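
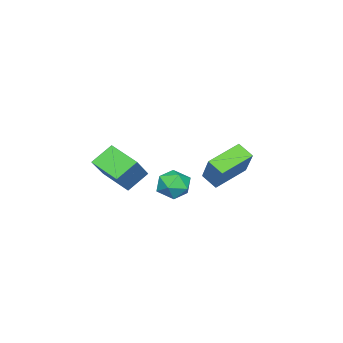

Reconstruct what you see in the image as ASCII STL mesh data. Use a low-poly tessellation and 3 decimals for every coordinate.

solid 
facet normal -0.684 -0.090 -0.724
outer loop
vertex 2.634 0.176 2.055
vertex 3.009 1.751 1.506
vertex 3.567 -0.331 1.237
endloop
endfacet
facet normal -0.219 -0.921 0.321
outer loop
vertex 4.791 -0.171 2.534
vertex 2.634 0.176 2.055
vertex 3.567 -0.331 1.237
endloop
endfacet
facet normal -0.683 -0.089 -0.725
outer loop
vertex 3.567 -0.331 1.237
vertex 3.009 1.751 1.506
vertex 3.942 1.244 0.689
endloop
endfacet
facet normal 0.696 -0.378 -0.610
outer loop
vertex 3.942 1.244 0.689
vertex 4.791 -0.171 2.534
vertex 3.567 -0.331 1.237
endloop
endfacet
facet normal -0.696 0.378 0.610
outer loop
vertex 2.634 0.176 2.055
vertex 4.233 1.911 2.803
vertex 3.009 1.751 1.506
endloop
endfacet
facet normal -0.220 -0.921 0.321
outer loop
vertex 3.858 0.336 3.351
vertex 2.634 0.176 2.055
vertex 4.791 -0.171 2.534
endloop
endfacet
facet normal -0.696 0.378 0.611
outer loop
vertex 3.858 0.336 3.351
vertex 4.233 1.911 2.803
vertex 2.634 0.176 2.055
endloop
endfacet
facet normal 0.220 0.921 -0.321
outer loop
vertex 3.009 1.751 1.506
vertex 4.233 1.911 2.803
vertex 3.942 1.244 0.689
endloop
endfacet
facet normal 0.696 -0.378 -0.610
outer loop
vertex 5.166 1.404 1.985
vertex 4.791 -0.171 2.534
vertex 3.942 1.244 0.689
endloop
endfacet
facet normal 0.219 0.921 -0.321
outer loop
vertex 3.942 1.244 0.689
vertex 4.233 1.911 2.803
vertex 5.166 1.404 1.985
endloop
endfacet
facet normal 0.683 0.090 0.725
outer loop
vertex 5.166 1.404 1.985
vertex 3.858 0.336 3.351
vertex 4.791 -0.171 2.534
endloop
endfacet
facet normal 0.684 0.089 0.724
outer loop
vertex 4.233 1.911 2.803
vertex 3.858 0.336 3.351
vertex 5.166 1.404 1.985
endloop
endfacet
facet normal -0.472 -0.421 -0.774
outer loop
vertex -0.939 2.384 -0.164
vertex -2.626 3.094 0.479
vertex -0.797 3.206 -0.698
endloop
endfacet
facet normal 0.870 -0.366 -0.331
outer loop
vertex 0.166 4.066 0.881
vertex -0.939 2.384 -0.164
vertex -0.797 3.206 -0.698
endloop
endfacet
facet normal -0.472 -0.422 -0.774
outer loop
vertex -0.797 3.206 -0.698
vertex -2.626 3.094 0.479
vertex -2.485 3.915 -0.055
endloop
endfacet
facet normal 0.143 0.830 -0.539
outer loop
vertex -2.485 3.915 -0.055
vertex 0.166 4.066 0.881
vertex -0.797 3.206 -0.698
endloop
endfacet
facet normal -0.144 -0.830 0.539
outer loop
vertex -0.939 2.384 -0.164
vertex -1.663 3.954 2.058
vertex -2.626 3.094 0.479
endloop
endfacet
facet normal 0.870 -0.365 -0.332
outer loop
vertex 0.025 3.245 1.415
vertex -0.939 2.384 -0.164
vertex 0.166 4.066 0.881
endloop
endfacet
facet normal -0.143 -0.830 0.540
outer loop
vertex 0.025 3.245 1.415
vertex -1.663 3.954 2.058
vertex -0.939 2.384 -0.164
endloop
endfacet
facet normal -0.870 0.365 0.332
outer loop
vertex -2.626 3.094 0.479
vertex -1.663 3.954 2.058
vertex -2.485 3.915 -0.055
endloop
endfacet
facet normal 0.143 0.829 -0.540
outer loop
vertex -1.521 4.776 1.524
vertex 0.166 4.066 0.881
vertex -2.485 3.915 -0.055
endloop
endfacet
facet normal -0.870 0.366 0.332
outer loop
vertex -2.485 3.915 -0.055
vertex -1.663 3.954 2.058
vertex -1.521 4.776 1.524
endloop
endfacet
facet normal 0.473 0.422 0.774
outer loop
vertex -1.521 4.776 1.524
vertex 0.025 3.245 1.415
vertex 0.166 4.066 0.881
endloop
endfacet
facet normal 0.472 0.421 0.774
outer loop
vertex -1.663 3.954 2.058
vertex 0.025 3.245 1.415
vertex -1.521 4.776 1.524
endloop
endfacet
facet normal -0.389 0.913 -0.124
outer loop
vertex 2.741 3.678 0.627
vertex 2.53 3.709 1.517
vertex 3.342 4.016 1.228
endloop
endfacet
facet normal 0.140 0.797 -0.588
outer loop
vertex 2.741 3.678 0.627
vertex 3.342 4.016 1.228
vertex 3.628 3.468 0.554
endloop
endfacet
facet normal -0.028 0.221 -0.975
outer loop
vertex 2.741 3.678 0.627
vertex 3.628 3.468 0.554
vertex 2.993 2.822 0.426
endloop
endfacet
facet normal -0.661 -0.019 -0.750
outer loop
vertex 2.741 3.678 0.627
vertex 2.993 2.822 0.426
vertex 2.314 2.971 1.021
endloop
endfacet
facet normal -0.884 0.409 -0.224
outer loop
vertex 2.741 3.678 0.627
vertex 2.314 2.971 1.021
vertex 2.53 3.709 1.517
endloop
endfacet
facet normal 0.731 0.648 -0.216
outer loop
vertex 3.628 3.468 0.554
vertex 3.342 4.016 1.228
vertex 3.966 3.369 1.399
endloop
endfacet
facet normal -0.126 0.836 0.534
outer loop
vertex 3.342 4.016 1.228
vertex 2.53 3.709 1.517
vertex 3.287 3.518 1.994
endloop
endfacet
facet normal -0.927 0.021 0.373
outer loop
vertex 2.53 3.709 1.517
vertex 2.314 2.971 1.021
vertex 2.652 2.872 1.866
endloop
endfacet
facet normal -0.566 -0.672 -0.478
outer loop
vertex 2.314 2.971 1.021
vertex 2.993 2.822 0.426
vertex 2.938 2.324 1.192
endloop
endfacet
facet normal 0.459 -0.284 -0.842
outer loop
vertex 2.993 2.822 0.426
vertex 3.628 3.468 0.554
vertex 3.75 2.631 0.903
endloop
endfacet
facet normal 0.661 0.019 0.750
outer loop
vertex 3.539 2.662 1.793
vertex 3.966 3.369 1.399
vertex 3.287 3.518 1.994
endloop
endfacet
facet normal 0.028 -0.221 0.975
outer loop
vertex 3.539 2.662 1.793
vertex 3.287 3.518 1.994
vertex 2.652 2.872 1.866
endloop
endfacet
facet normal -0.140 -0.797 0.588
outer loop
vertex 3.539 2.662 1.793
vertex 2.652 2.872 1.866
vertex 2.938 2.324 1.192
endloop
endfacet
facet normal 0.389 -0.913 0.124
outer loop
vertex 3.539 2.662 1.793
vertex 2.938 2.324 1.192
vertex 3.75 2.631 0.903
endloop
endfacet
facet normal 0.884 -0.409 0.224
outer loop
vertex 3.539 2.662 1.793
vertex 3.75 2.631 0.903
vertex 3.966 3.369 1.399
endloop
endfacet
facet normal 0.566 0.672 0.478
outer loop
vertex 3.287 3.518 1.994
vertex 3.966 3.369 1.399
vertex 3.342 4.016 1.228
endloop
endfacet
facet normal -0.459 0.284 0.842
outer loop
vertex 2.652 2.872 1.866
vertex 3.287 3.518 1.994
vertex 2.53 3.709 1.517
endloop
endfacet
facet normal -0.731 -0.648 0.216
outer loop
vertex 2.938 2.324 1.192
vertex 2.652 2.872 1.866
vertex 2.314 2.971 1.021
endloop
endfacet
facet normal 0.126 -0.836 -0.534
outer loop
vertex 3.75 2.631 0.903
vertex 2.938 2.324 1.192
vertex 2.993 2.822 0.426
endloop
endfacet
facet normal 0.927 -0.021 -0.373
outer loop
vertex 3.966 3.369 1.399
vertex 3.75 2.631 0.903
vertex 3.628 3.468 0.554
endloop
endfacet

endsolid


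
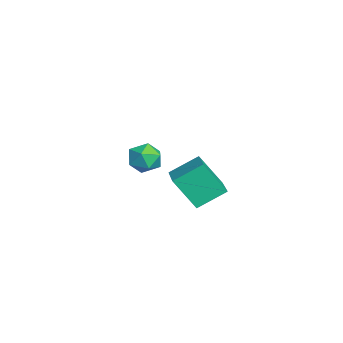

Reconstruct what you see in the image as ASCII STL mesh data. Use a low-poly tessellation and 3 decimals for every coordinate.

solid 
facet normal -0.965 -0.026 -0.260
outer loop
vertex 1.799 2.892 -2.302
vertex 1.559 4.109 -1.532
vertex 2.14 3.82 -3.661
endloop
endfacet
facet normal 0.165 -0.833 -0.528
outer loop
vertex 4.041 3.871 -3.148
vertex 1.799 2.892 -2.302
vertex 2.14 3.82 -3.661
endloop
endfacet
facet normal -0.965 -0.026 -0.260
outer loop
vertex 2.14 3.82 -3.661
vertex 1.559 4.109 -1.532
vertex 1.9 5.036 -2.89
endloop
endfacet
facet normal 0.203 0.553 -0.808
outer loop
vertex 1.9 5.036 -2.89
vertex 4.041 3.871 -3.148
vertex 2.14 3.82 -3.661
endloop
endfacet
facet normal -0.203 -0.552 0.809
outer loop
vertex 1.799 2.892 -2.302
vertex 3.46 4.16 -1.019
vertex 1.559 4.109 -1.532
endloop
endfacet
facet normal 0.165 -0.833 -0.527
outer loop
vertex 3.7 2.944 -1.79
vertex 1.799 2.892 -2.302
vertex 4.041 3.871 -3.148
endloop
endfacet
facet normal -0.203 -0.553 0.808
outer loop
vertex 3.7 2.944 -1.79
vertex 3.46 4.16 -1.019
vertex 1.799 2.892 -2.302
endloop
endfacet
facet normal -0.165 0.833 0.528
outer loop
vertex 1.559 4.109 -1.532
vertex 3.46 4.16 -1.019
vertex 1.9 5.036 -2.89
endloop
endfacet
facet normal 0.203 0.552 -0.809
outer loop
vertex 3.801 5.088 -2.378
vertex 4.041 3.871 -3.148
vertex 1.9 5.036 -2.89
endloop
endfacet
facet normal -0.165 0.833 0.528
outer loop
vertex 1.9 5.036 -2.89
vertex 3.46 4.16 -1.019
vertex 3.801 5.088 -2.378
endloop
endfacet
facet normal 0.965 0.026 0.260
outer loop
vertex 3.801 5.088 -2.378
vertex 3.7 2.944 -1.79
vertex 4.041 3.871 -3.148
endloop
endfacet
facet normal 0.965 0.026 0.260
outer loop
vertex 3.46 4.16 -1.019
vertex 3.7 2.944 -1.79
vertex 3.801 5.088 -2.378
endloop
endfacet
facet normal 0.400 0.316 0.860
outer loop
vertex -1.603 2.71 -3.013
vertex -2.159 2.219 -2.574
vertex -1.395 1.898 -2.811
endloop
endfacet
facet normal 0.888 0.312 0.339
outer loop
vertex -1.603 2.71 -3.013
vertex -1.395 1.898 -2.811
vertex -1.206 2.21 -3.593
endloop
endfacet
facet normal 0.653 0.734 -0.186
outer loop
vertex -1.603 2.71 -3.013
vertex -1.206 2.21 -3.593
vertex -1.854 2.724 -3.838
endloop
endfacet
facet normal 0.021 1.000 0.010
outer loop
vertex -1.603 2.71 -3.013
vertex -1.854 2.724 -3.838
vertex -2.443 2.73 -3.208
endloop
endfacet
facet normal -0.135 0.741 0.658
outer loop
vertex -1.603 2.71 -3.013
vertex -2.443 2.73 -3.208
vertex -2.159 2.219 -2.574
endloop
endfacet
facet normal 0.932 -0.354 0.084
outer loop
vertex -1.206 2.21 -3.593
vertex -1.395 1.898 -2.811
vertex -1.517 1.41 -3.512
endloop
endfacet
facet normal 0.142 -0.346 0.927
outer loop
vertex -1.395 1.898 -2.811
vertex -2.159 2.219 -2.574
vertex -2.106 1.416 -2.882
endloop
endfacet
facet normal -0.723 0.342 0.600
outer loop
vertex -2.159 2.219 -2.574
vertex -2.443 2.73 -3.208
vertex -2.754 1.93 -3.127
endloop
endfacet
facet normal -0.471 0.760 -0.447
outer loop
vertex -2.443 2.73 -3.208
vertex -1.854 2.724 -3.838
vertex -2.565 2.242 -3.909
endloop
endfacet
facet normal 0.552 0.330 -0.766
outer loop
vertex -1.854 2.724 -3.838
vertex -1.206 2.21 -3.593
vertex -1.801 1.921 -4.146
endloop
endfacet
facet normal -0.021 -1.000 -0.010
outer loop
vertex -2.357 1.43 -3.707
vertex -1.517 1.41 -3.512
vertex -2.106 1.416 -2.882
endloop
endfacet
facet normal -0.653 -0.734 0.186
outer loop
vertex -2.357 1.43 -3.707
vertex -2.106 1.416 -2.882
vertex -2.754 1.93 -3.127
endloop
endfacet
facet normal -0.888 -0.312 -0.339
outer loop
vertex -2.357 1.43 -3.707
vertex -2.754 1.93 -3.127
vertex -2.565 2.242 -3.909
endloop
endfacet
facet normal -0.400 -0.316 -0.860
outer loop
vertex -2.357 1.43 -3.707
vertex -2.565 2.242 -3.909
vertex -1.801 1.921 -4.146
endloop
endfacet
facet normal 0.135 -0.741 -0.658
outer loop
vertex -2.357 1.43 -3.707
vertex -1.801 1.921 -4.146
vertex -1.517 1.41 -3.512
endloop
endfacet
facet normal 0.471 -0.760 0.447
outer loop
vertex -2.106 1.416 -2.882
vertex -1.517 1.41 -3.512
vertex -1.395 1.898 -2.811
endloop
endfacet
facet normal -0.552 -0.330 0.766
outer loop
vertex -2.754 1.93 -3.127
vertex -2.106 1.416 -2.882
vertex -2.159 2.219 -2.574
endloop
endfacet
facet normal -0.932 0.354 -0.084
outer loop
vertex -2.565 2.242 -3.909
vertex -2.754 1.93 -3.127
vertex -2.443 2.73 -3.208
endloop
endfacet
facet normal -0.142 0.346 -0.927
outer loop
vertex -1.801 1.921 -4.146
vertex -2.565 2.242 -3.909
vertex -1.854 2.724 -3.838
endloop
endfacet
facet normal 0.723 -0.342 -0.600
outer loop
vertex -1.517 1.41 -3.512
vertex -1.801 1.921 -4.146
vertex -1.206 2.21 -3.593
endloop
endfacet

endsolid


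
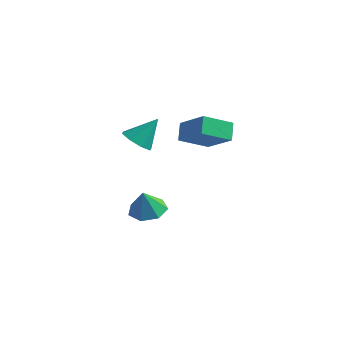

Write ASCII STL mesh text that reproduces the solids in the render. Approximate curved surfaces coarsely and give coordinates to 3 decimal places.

solid 
facet normal -0.381 -0.535 -0.754
outer loop
vertex -1.913 -1.258 0.881
vertex -2.498 -1.729 1.51
vertex -2.573 -0.914 0.97
endloop
endfacet
facet normal 0.422 0.873 -0.244
outer loop
vertex -1.913 -1.258 0.881
vertex -2.573 -0.914 0.97
vertex -1.802 -0.751 2.89
endloop
endfacet
facet normal -0.380 -0.535 -0.754
outer loop
vertex -2.573 -0.914 0.97
vertex -2.498 -1.729 1.51
vertex -3.19 -1.048 1.376
endloop
endfacet
facet normal -0.211 0.977 0.002
outer loop
vertex -2.573 -0.914 0.97
vertex -3.19 -1.048 1.376
vertex -1.802 -0.751 2.89
endloop
endfacet
facet normal -0.380 -0.535 -0.755
outer loop
vertex -3.19 -1.048 1.376
vertex -2.498 -1.729 1.51
vertex -3.402 -1.58 1.86
endloop
endfacet
facet normal -0.620 0.649 0.441
outer loop
vertex -3.19 -1.048 1.376
vertex -3.402 -1.58 1.86
vertex -1.802 -0.751 2.89
endloop
endfacet
facet normal -0.380 -0.535 -0.755
outer loop
vertex -3.402 -1.58 1.86
vertex -2.498 -1.729 1.51
vertex -3.084 -2.2 2.139
endloop
endfacet
facet normal -0.568 0.078 0.820
outer loop
vertex -3.402 -1.58 1.86
vertex -3.084 -2.2 2.139
vertex -1.802 -0.751 2.89
endloop
endfacet
facet normal -0.381 -0.534 -0.755
outer loop
vertex -3.084 -2.2 2.139
vertex -2.498 -1.729 1.51
vertex -2.424 -2.544 2.049
endloop
endfacet
facet normal -0.084 -0.399 0.913
outer loop
vertex -3.084 -2.2 2.139
vertex -2.424 -2.544 2.049
vertex -1.802 -0.751 2.89
endloop
endfacet
facet normal -0.382 -0.534 -0.755
outer loop
vertex -2.424 -2.544 2.049
vertex -2.498 -1.729 1.51
vertex -1.807 -2.411 1.643
endloop
endfacet
facet normal 0.548 -0.503 0.668
outer loop
vertex -2.424 -2.544 2.049
vertex -1.807 -2.411 1.643
vertex -1.802 -0.751 2.89
endloop
endfacet
facet normal -0.381 -0.534 -0.755
outer loop
vertex -1.807 -2.411 1.643
vertex -2.498 -1.729 1.51
vertex -1.595 -1.878 1.159
endloop
endfacet
facet normal 0.958 -0.174 0.228
outer loop
vertex -1.807 -2.411 1.643
vertex -1.595 -1.878 1.159
vertex -1.802 -0.751 2.89
endloop
endfacet
facet normal -0.381 -0.534 -0.755
outer loop
vertex -1.595 -1.878 1.159
vertex -2.498 -1.729 1.51
vertex -1.913 -1.258 0.881
endloop
endfacet
facet normal 0.905 0.397 -0.150
outer loop
vertex -1.595 -1.878 1.159
vertex -1.913 -1.258 0.881
vertex -1.802 -0.751 2.89
endloop
endfacet
facet normal -0.541 -0.705 0.459
outer loop
vertex 0.995 -0.933 4.009
vertex -0.644 -0.477 2.778
vertex 1.359 -1.716 3.234
endloop
endfacet
facet normal 0.781 -0.217 0.586
outer loop
vertex 2.364 -0.403 2.382
vertex 0.995 -0.933 4.009
vertex 1.359 -1.716 3.234
endloop
endfacet
facet normal -0.541 -0.706 0.458
outer loop
vertex 1.359 -1.716 3.234
vertex -0.644 -0.477 2.778
vertex -0.28 -1.259 2.003
endloop
endfacet
facet normal 0.314 -0.674 -0.668
outer loop
vertex -0.28 -1.259 2.003
vertex 2.364 -0.403 2.382
vertex 1.359 -1.716 3.234
endloop
endfacet
facet normal -0.314 0.674 0.668
outer loop
vertex 0.995 -0.933 4.009
vertex 0.361 0.836 1.926
vertex -0.644 -0.477 2.778
endloop
endfacet
facet normal 0.781 -0.217 0.586
outer loop
vertex 2.0 0.379 3.157
vertex 0.995 -0.933 4.009
vertex 2.364 -0.403 2.382
endloop
endfacet
facet normal -0.314 0.674 0.668
outer loop
vertex 2.0 0.379 3.157
vertex 0.361 0.836 1.926
vertex 0.995 -0.933 4.009
endloop
endfacet
facet normal -0.781 0.217 -0.586
outer loop
vertex -0.644 -0.477 2.778
vertex 0.361 0.836 1.926
vertex -0.28 -1.259 2.003
endloop
endfacet
facet normal 0.314 -0.674 -0.668
outer loop
vertex 0.725 0.053 1.151
vertex 2.364 -0.403 2.382
vertex -0.28 -1.259 2.003
endloop
endfacet
facet normal -0.781 0.217 -0.586
outer loop
vertex -0.28 -1.259 2.003
vertex 0.361 0.836 1.926
vertex 0.725 0.053 1.151
endloop
endfacet
facet normal 0.540 0.706 -0.458
outer loop
vertex 0.725 0.053 1.151
vertex 2.0 0.379 3.157
vertex 2.364 -0.403 2.382
endloop
endfacet
facet normal 0.541 0.705 -0.458
outer loop
vertex 0.361 0.836 1.926
vertex 2.0 0.379 3.157
vertex 0.725 0.053 1.151
endloop
endfacet
facet normal 0.049 0.239 -0.970
outer loop
vertex -1.578 -0.138 -4.268
vertex -2.583 -0.557 -4.422
vertex -2.303 0.473 -4.154
endloop
endfacet
facet normal 0.518 0.483 0.706
outer loop
vertex -1.578 -0.138 -4.268
vertex -2.303 0.473 -4.154
vertex -2.657 -0.923 -2.938
endloop
endfacet
facet normal 0.048 0.239 -0.970
outer loop
vertex -2.303 0.473 -4.154
vertex -2.583 -0.557 -4.422
vertex -3.239 0.308 -4.241
endloop
endfacet
facet normal -0.185 0.672 0.717
outer loop
vertex -2.303 0.473 -4.154
vertex -3.239 0.308 -4.241
vertex -2.657 -0.923 -2.938
endloop
endfacet
facet normal 0.048 0.239 -0.970
outer loop
vertex -3.239 0.308 -4.241
vertex -2.583 -0.557 -4.422
vertex -3.681 -0.508 -4.464
endloop
endfacet
facet normal -0.769 0.256 0.586
outer loop
vertex -3.239 0.308 -4.241
vertex -3.681 -0.508 -4.464
vertex -2.657 -0.923 -2.938
endloop
endfacet
facet normal 0.048 0.240 -0.970
outer loop
vertex -3.681 -0.508 -4.464
vertex -2.583 -0.557 -4.422
vertex -3.297 -1.361 -4.656
endloop
endfacet
facet normal -0.793 -0.450 0.410
outer loop
vertex -3.681 -0.508 -4.464
vertex -3.297 -1.361 -4.656
vertex -2.657 -0.923 -2.938
endloop
endfacet
facet normal 0.048 0.239 -0.970
outer loop
vertex -3.297 -1.361 -4.656
vertex -2.583 -0.557 -4.422
vertex -2.375 -1.608 -4.671
endloop
endfacet
facet normal -0.240 -0.916 0.323
outer loop
vertex -3.297 -1.361 -4.656
vertex -2.375 -1.608 -4.671
vertex -2.657 -0.923 -2.938
endloop
endfacet
facet normal 0.048 0.239 -0.970
outer loop
vertex -2.375 -1.608 -4.671
vertex -2.583 -0.557 -4.422
vertex -1.61 -1.063 -4.499
endloop
endfacet
facet normal 0.475 -0.789 0.389
outer loop
vertex -2.375 -1.608 -4.671
vertex -1.61 -1.063 -4.499
vertex -2.657 -0.923 -2.938
endloop
endfacet
facet normal 0.048 0.240 -0.969
outer loop
vertex -1.61 -1.063 -4.499
vertex -2.583 -0.557 -4.422
vertex -1.578 -0.138 -4.268
endloop
endfacet
facet normal 0.812 -0.168 0.559
outer loop
vertex -1.61 -1.063 -4.499
vertex -1.578 -0.138 -4.268
vertex -2.657 -0.923 -2.938
endloop
endfacet

endsolid


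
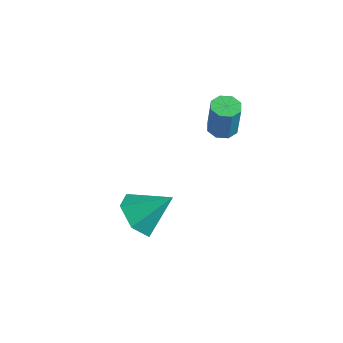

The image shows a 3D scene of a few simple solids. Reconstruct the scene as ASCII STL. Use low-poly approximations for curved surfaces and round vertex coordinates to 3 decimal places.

solid 
facet normal -0.115 0.016 -0.993
outer loop
vertex -2.353 2.146 1.895
vertex -2.893 1.971 1.955
vertex -2.634 2.479 1.933
endloop
endfacet
facet normal 0.757 0.648 -0.079
outer loop
vertex -2.353 2.146 1.895
vertex -2.634 2.479 1.933
vertex -2.188 2.124 3.305
endloop
endfacet
facet normal 0.757 0.649 -0.078
outer loop
vertex -2.188 2.124 3.305
vertex -2.634 2.479 1.933
vertex -2.469 2.456 3.343
endloop
endfacet
facet normal 0.116 -0.016 0.993
outer loop
vertex -2.188 2.124 3.305
vertex -2.469 2.456 3.343
vertex -2.727 1.949 3.365
endloop
endfacet
facet normal -0.116 0.016 -0.993
outer loop
vertex -2.634 2.479 1.933
vertex -2.893 1.971 1.955
vertex -3.065 2.514 1.984
endloop
endfacet
facet normal 0.082 0.997 0.007
outer loop
vertex -2.634 2.479 1.933
vertex -3.065 2.514 1.984
vertex -2.469 2.456 3.343
endloop
endfacet
facet normal 0.082 0.997 0.007
outer loop
vertex -2.469 2.456 3.343
vertex -3.065 2.514 1.984
vertex -2.9 2.491 3.394
endloop
endfacet
facet normal 0.116 -0.016 0.993
outer loop
vertex -2.469 2.456 3.343
vertex -2.9 2.491 3.394
vertex -2.727 1.949 3.365
endloop
endfacet
facet normal -0.116 0.016 -0.993
outer loop
vertex -3.065 2.514 1.984
vertex -2.893 1.971 1.955
vertex -3.396 2.231 2.018
endloop
endfacet
facet normal -0.642 0.762 0.088
outer loop
vertex -3.065 2.514 1.984
vertex -3.396 2.231 2.018
vertex -2.9 2.491 3.394
endloop
endfacet
facet normal -0.642 0.762 0.088
outer loop
vertex -2.9 2.491 3.394
vertex -3.396 2.231 2.018
vertex -3.231 2.208 3.428
endloop
endfacet
facet normal 0.116 -0.016 0.993
outer loop
vertex -2.9 2.491 3.394
vertex -3.231 2.208 3.428
vertex -2.727 1.949 3.365
endloop
endfacet
facet normal -0.116 0.016 -0.993
outer loop
vertex -3.396 2.231 2.018
vertex -2.893 1.971 1.955
vertex -3.432 1.796 2.015
endloop
endfacet
facet normal -0.990 0.081 0.117
outer loop
vertex -3.396 2.231 2.018
vertex -3.432 1.796 2.015
vertex -3.231 2.208 3.428
endloop
endfacet
facet normal -0.990 0.081 0.117
outer loop
vertex -3.231 2.208 3.428
vertex -3.432 1.796 2.015
vertex -3.267 1.774 3.425
endloop
endfacet
facet normal 0.116 -0.016 0.993
outer loop
vertex -3.231 2.208 3.428
vertex -3.267 1.774 3.425
vertex -2.727 1.949 3.365
endloop
endfacet
facet normal -0.116 0.016 -0.993
outer loop
vertex -3.432 1.796 2.015
vertex -2.893 1.971 1.955
vertex -3.151 1.464 1.977
endloop
endfacet
facet normal -0.757 -0.649 0.078
outer loop
vertex -3.432 1.796 2.015
vertex -3.151 1.464 1.977
vertex -3.267 1.774 3.425
endloop
endfacet
facet normal -0.758 -0.648 0.078
outer loop
vertex -3.267 1.774 3.425
vertex -3.151 1.464 1.977
vertex -2.986 1.441 3.387
endloop
endfacet
facet normal 0.115 -0.016 0.993
outer loop
vertex -3.267 1.774 3.425
vertex -2.986 1.441 3.387
vertex -2.727 1.949 3.365
endloop
endfacet
facet normal -0.116 0.016 -0.993
outer loop
vertex -3.151 1.464 1.977
vertex -2.893 1.971 1.955
vertex -2.72 1.429 1.926
endloop
endfacet
facet normal -0.082 -0.997 -0.007
outer loop
vertex -3.151 1.464 1.977
vertex -2.72 1.429 1.926
vertex -2.986 1.441 3.387
endloop
endfacet
facet normal -0.082 -0.997 -0.007
outer loop
vertex -2.986 1.441 3.387
vertex -2.72 1.429 1.926
vertex -2.555 1.406 3.336
endloop
endfacet
facet normal 0.116 -0.016 0.993
outer loop
vertex -2.986 1.441 3.387
vertex -2.555 1.406 3.336
vertex -2.727 1.949 3.365
endloop
endfacet
facet normal -0.116 0.016 -0.993
outer loop
vertex -2.72 1.429 1.926
vertex -2.893 1.971 1.955
vertex -2.389 1.712 1.892
endloop
endfacet
facet normal 0.642 -0.762 -0.088
outer loop
vertex -2.72 1.429 1.926
vertex -2.389 1.712 1.892
vertex -2.555 1.406 3.336
endloop
endfacet
facet normal 0.642 -0.762 -0.088
outer loop
vertex -2.555 1.406 3.336
vertex -2.389 1.712 1.892
vertex -2.224 1.689 3.302
endloop
endfacet
facet normal 0.116 -0.016 0.993
outer loop
vertex -2.555 1.406 3.336
vertex -2.224 1.689 3.302
vertex -2.727 1.949 3.365
endloop
endfacet
facet normal -0.116 0.016 -0.993
outer loop
vertex -2.389 1.712 1.892
vertex -2.893 1.971 1.955
vertex -2.353 2.146 1.895
endloop
endfacet
facet normal 0.990 -0.081 -0.117
outer loop
vertex -2.389 1.712 1.892
vertex -2.353 2.146 1.895
vertex -2.224 1.689 3.302
endloop
endfacet
facet normal 0.990 -0.081 -0.117
outer loop
vertex -2.224 1.689 3.302
vertex -2.353 2.146 1.895
vertex -2.188 2.124 3.305
endloop
endfacet
facet normal 0.116 -0.016 0.993
outer loop
vertex -2.224 1.689 3.302
vertex -2.188 2.124 3.305
vertex -2.727 1.949 3.365
endloop
endfacet
facet normal -0.538 -0.550 -0.639
outer loop
vertex -3.715 -0.657 -2.478
vertex -4.086 -1.166 -1.727
vertex -4.54 -0.356 -2.042
endloop
endfacet
facet normal 0.207 0.943 -0.260
outer loop
vertex -3.715 -0.657 -2.478
vertex -4.54 -0.356 -2.042
vertex -3.214 -0.274 -0.693
endloop
endfacet
facet normal -0.539 -0.550 -0.638
outer loop
vertex -4.54 -0.356 -2.042
vertex -4.086 -1.166 -1.727
vertex -4.91 -0.865 -1.291
endloop
endfacet
facet normal -0.418 0.834 0.360
outer loop
vertex -4.54 -0.356 -2.042
vertex -4.91 -0.865 -1.291
vertex -3.214 -0.274 -0.693
endloop
endfacet
facet normal -0.539 -0.550 -0.639
outer loop
vertex -4.91 -0.865 -1.291
vertex -4.086 -1.166 -1.727
vertex -4.457 -1.675 -0.976
endloop
endfacet
facet normal -0.374 0.147 0.916
outer loop
vertex -4.91 -0.865 -1.291
vertex -4.457 -1.675 -0.976
vertex -3.214 -0.274 -0.693
endloop
endfacet
facet normal -0.538 -0.550 -0.639
outer loop
vertex -4.457 -1.675 -0.976
vertex -4.086 -1.166 -1.727
vertex -3.632 -1.975 -1.412
endloop
endfacet
facet normal 0.293 -0.432 0.853
outer loop
vertex -4.457 -1.675 -0.976
vertex -3.632 -1.975 -1.412
vertex -3.214 -0.274 -0.693
endloop
endfacet
facet normal -0.538 -0.550 -0.639
outer loop
vertex -3.632 -1.975 -1.412
vertex -4.086 -1.166 -1.727
vertex -3.261 -1.466 -2.163
endloop
endfacet
facet normal 0.917 -0.324 0.233
outer loop
vertex -3.632 -1.975 -1.412
vertex -3.261 -1.466 -2.163
vertex -3.214 -0.274 -0.693
endloop
endfacet
facet normal -0.538 -0.550 -0.639
outer loop
vertex -3.261 -1.466 -2.163
vertex -4.086 -1.166 -1.727
vertex -3.715 -0.657 -2.478
endloop
endfacet
facet normal 0.873 0.364 -0.323
outer loop
vertex -3.261 -1.466 -2.163
vertex -3.715 -0.657 -2.478
vertex -3.214 -0.274 -0.693
endloop
endfacet

endsolid


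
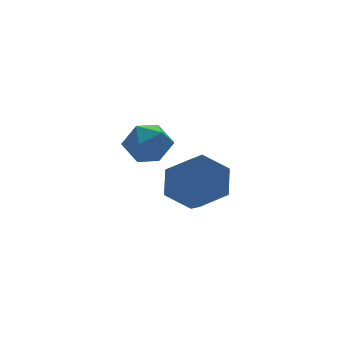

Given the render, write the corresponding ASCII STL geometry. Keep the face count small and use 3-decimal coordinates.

solid 
facet normal 0.264 0.795 -0.546
outer loop
vertex 1.872 -0.229 -1.609
vertex 1.109 -0.154 -1.869
vertex 1.347 0.229 -1.196
endloop
endfacet
facet normal 0.714 0.219 0.665
outer loop
vertex 1.872 -0.229 -1.609
vertex 1.347 0.229 -1.196
vertex 1.475 -1.422 -0.791
endloop
endfacet
facet normal 0.714 0.219 0.665
outer loop
vertex 1.475 -1.422 -0.791
vertex 1.347 0.229 -1.196
vertex 0.95 -0.964 -0.378
endloop
endfacet
facet normal -0.265 -0.795 0.545
outer loop
vertex 1.475 -1.422 -0.791
vertex 0.95 -0.964 -0.378
vertex 0.711 -1.346 -1.051
endloop
endfacet
facet normal 0.265 0.795 -0.546
outer loop
vertex 1.347 0.229 -1.196
vertex 1.109 -0.154 -1.869
vertex 0.584 0.305 -1.456
endloop
endfacet
facet normal -0.204 0.599 0.774
outer loop
vertex 1.347 0.229 -1.196
vertex 0.584 0.305 -1.456
vertex 0.95 -0.964 -0.378
endloop
endfacet
facet normal -0.204 0.599 0.774
outer loop
vertex 0.95 -0.964 -0.378
vertex 0.584 0.305 -1.456
vertex 0.186 -0.888 -0.638
endloop
endfacet
facet normal -0.265 -0.795 0.545
outer loop
vertex 0.95 -0.964 -0.378
vertex 0.186 -0.888 -0.638
vertex 0.711 -1.346 -1.051
endloop
endfacet
facet normal 0.265 0.795 -0.546
outer loop
vertex 0.584 0.305 -1.456
vertex 1.109 -0.154 -1.869
vertex 0.345 -0.078 -2.129
endloop
endfacet
facet normal -0.918 0.381 0.109
outer loop
vertex 0.584 0.305 -1.456
vertex 0.345 -0.078 -2.129
vertex 0.186 -0.888 -0.638
endloop
endfacet
facet normal -0.919 0.380 0.109
outer loop
vertex 0.186 -0.888 -0.638
vertex 0.345 -0.078 -2.129
vertex -0.052 -1.271 -1.311
endloop
endfacet
facet normal -0.264 -0.795 0.546
outer loop
vertex 0.186 -0.888 -0.638
vertex -0.052 -1.271 -1.311
vertex 0.711 -1.346 -1.051
endloop
endfacet
facet normal 0.265 0.795 -0.545
outer loop
vertex 0.345 -0.078 -2.129
vertex 1.109 -0.154 -1.869
vertex 0.87 -0.536 -2.542
endloop
endfacet
facet normal -0.714 -0.219 -0.665
outer loop
vertex 0.345 -0.078 -2.129
vertex 0.87 -0.536 -2.542
vertex -0.052 -1.271 -1.311
endloop
endfacet
facet normal -0.714 -0.219 -0.665
outer loop
vertex -0.052 -1.271 -1.311
vertex 0.87 -0.536 -2.542
vertex 0.473 -1.729 -1.724
endloop
endfacet
facet normal -0.264 -0.795 0.546
outer loop
vertex -0.052 -1.271 -1.311
vertex 0.473 -1.729 -1.724
vertex 0.711 -1.346 -1.051
endloop
endfacet
facet normal 0.265 0.795 -0.545
outer loop
vertex 0.87 -0.536 -2.542
vertex 1.109 -0.154 -1.869
vertex 1.634 -0.612 -2.282
endloop
endfacet
facet normal 0.204 -0.599 -0.774
outer loop
vertex 0.87 -0.536 -2.542
vertex 1.634 -0.612 -2.282
vertex 0.473 -1.729 -1.724
endloop
endfacet
facet normal 0.204 -0.599 -0.774
outer loop
vertex 0.473 -1.729 -1.724
vertex 1.634 -0.612 -2.282
vertex 1.236 -1.805 -1.464
endloop
endfacet
facet normal -0.265 -0.795 0.546
outer loop
vertex 0.473 -1.729 -1.724
vertex 1.236 -1.805 -1.464
vertex 0.711 -1.346 -1.051
endloop
endfacet
facet normal 0.264 0.795 -0.546
outer loop
vertex 1.634 -0.612 -2.282
vertex 1.109 -0.154 -1.869
vertex 1.872 -0.229 -1.609
endloop
endfacet
facet normal 0.918 -0.381 -0.108
outer loop
vertex 1.634 -0.612 -2.282
vertex 1.872 -0.229 -1.609
vertex 1.236 -1.805 -1.464
endloop
endfacet
facet normal 0.918 -0.381 -0.109
outer loop
vertex 1.236 -1.805 -1.464
vertex 1.872 -0.229 -1.609
vertex 1.475 -1.422 -0.791
endloop
endfacet
facet normal -0.265 -0.795 0.546
outer loop
vertex 1.236 -1.805 -1.464
vertex 1.475 -1.422 -0.791
vertex 0.711 -1.346 -1.051
endloop
endfacet
facet normal 0.085 0.696 0.713
outer loop
vertex 0.773 2.485 -1.16
vertex 0.609 1.982 -0.649
vertex 1.31 2.095 -0.843
endloop
endfacet
facet normal 0.515 0.841 0.162
outer loop
vertex 0.773 2.485 -1.16
vertex 1.31 2.095 -0.843
vertex 1.327 2.224 -1.567
endloop
endfacet
facet normal 0.112 0.899 -0.424
outer loop
vertex 0.773 2.485 -1.16
vertex 1.327 2.224 -1.567
vertex 0.637 2.19 -1.821
endloop
endfacet
facet normal -0.567 0.790 -0.236
outer loop
vertex 0.773 2.485 -1.16
vertex 0.637 2.19 -1.821
vertex 0.193 2.041 -1.253
endloop
endfacet
facet normal -0.584 0.665 0.467
outer loop
vertex 0.773 2.485 -1.16
vertex 0.193 2.041 -1.253
vertex 0.609 1.982 -0.649
endloop
endfacet
facet normal 0.955 0.287 0.074
outer loop
vertex 1.327 2.224 -1.567
vertex 1.31 2.095 -0.843
vertex 1.507 1.559 -1.307
endloop
endfacet
facet normal 0.258 0.053 0.965
outer loop
vertex 1.31 2.095 -0.843
vertex 0.609 1.982 -0.649
vertex 1.063 1.41 -0.739
endloop
endfacet
facet normal -0.824 -0.001 0.567
outer loop
vertex 0.609 1.982 -0.649
vertex 0.193 2.041 -1.253
vertex 0.373 1.376 -0.993
endloop
endfacet
facet normal -0.797 0.201 -0.570
outer loop
vertex 0.193 2.041 -1.253
vertex 0.637 2.19 -1.821
vertex 0.39 1.505 -1.717
endloop
endfacet
facet normal 0.303 0.378 -0.875
outer loop
vertex 0.637 2.19 -1.821
vertex 1.327 2.224 -1.567
vertex 1.091 1.618 -1.911
endloop
endfacet
facet normal 0.567 -0.790 0.236
outer loop
vertex 0.927 1.115 -1.4
vertex 1.507 1.559 -1.307
vertex 1.063 1.41 -0.739
endloop
endfacet
facet normal -0.112 -0.899 0.424
outer loop
vertex 0.927 1.115 -1.4
vertex 1.063 1.41 -0.739
vertex 0.373 1.376 -0.993
endloop
endfacet
facet normal -0.515 -0.841 -0.162
outer loop
vertex 0.927 1.115 -1.4
vertex 0.373 1.376 -0.993
vertex 0.39 1.505 -1.717
endloop
endfacet
facet normal -0.085 -0.696 -0.713
outer loop
vertex 0.927 1.115 -1.4
vertex 0.39 1.505 -1.717
vertex 1.091 1.618 -1.911
endloop
endfacet
facet normal 0.584 -0.665 -0.467
outer loop
vertex 0.927 1.115 -1.4
vertex 1.091 1.618 -1.911
vertex 1.507 1.559 -1.307
endloop
endfacet
facet normal 0.797 -0.201 0.570
outer loop
vertex 1.063 1.41 -0.739
vertex 1.507 1.559 -1.307
vertex 1.31 2.095 -0.843
endloop
endfacet
facet normal -0.303 -0.378 0.875
outer loop
vertex 0.373 1.376 -0.993
vertex 1.063 1.41 -0.739
vertex 0.609 1.982 -0.649
endloop
endfacet
facet normal -0.955 -0.287 -0.074
outer loop
vertex 0.39 1.505 -1.717
vertex 0.373 1.376 -0.993
vertex 0.193 2.041 -1.253
endloop
endfacet
facet normal -0.258 -0.053 -0.965
outer loop
vertex 1.091 1.618 -1.911
vertex 0.39 1.505 -1.717
vertex 0.637 2.19 -1.821
endloop
endfacet
facet normal 0.824 0.001 -0.567
outer loop
vertex 1.507 1.559 -1.307
vertex 1.091 1.618 -1.911
vertex 1.327 2.224 -1.567
endloop
endfacet

endsolid


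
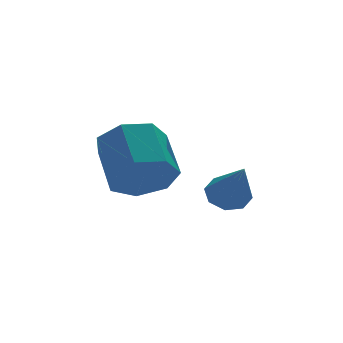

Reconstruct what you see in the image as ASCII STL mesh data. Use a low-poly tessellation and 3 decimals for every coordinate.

solid 
facet normal -0.166 -0.822 -0.545
outer loop
vertex 1.098 -0.366 1.604
vertex 0.435 -0.542 2.072
vertex 0.473 -0.089 1.377
endloop
endfacet
facet normal 0.469 0.420 -0.777
outer loop
vertex 1.098 -0.366 1.604
vertex 0.473 -0.089 1.377
vertex 1.328 0.777 2.361
endloop
endfacet
facet normal 0.469 0.419 -0.777
outer loop
vertex 1.328 0.777 2.361
vertex 0.473 -0.089 1.377
vertex 0.703 1.054 2.133
endloop
endfacet
facet normal 0.166 0.822 0.544
outer loop
vertex 1.328 0.777 2.361
vertex 0.703 1.054 2.133
vertex 0.665 0.602 2.828
endloop
endfacet
facet normal -0.165 -0.822 -0.545
outer loop
vertex 0.473 -0.089 1.377
vertex 0.435 -0.542 2.072
vertex -0.181 -0.153 1.672
endloop
endfacet
facet normal -0.385 0.562 -0.732
outer loop
vertex 0.473 -0.089 1.377
vertex -0.181 -0.153 1.672
vertex 0.703 1.054 2.133
endloop
endfacet
facet normal -0.386 0.562 -0.731
outer loop
vertex 0.703 1.054 2.133
vertex -0.181 -0.153 1.672
vertex 0.05 0.99 2.429
endloop
endfacet
facet normal 0.166 0.823 0.544
outer loop
vertex 0.703 1.054 2.133
vertex 0.05 0.99 2.429
vertex 0.665 0.602 2.828
endloop
endfacet
facet normal -0.166 -0.822 -0.544
outer loop
vertex -0.181 -0.153 1.672
vertex 0.435 -0.542 2.072
vertex -0.371 -0.51 2.269
endloop
endfacet
facet normal -0.950 0.281 -0.134
outer loop
vertex -0.181 -0.153 1.672
vertex -0.371 -0.51 2.269
vertex 0.05 0.99 2.429
endloop
endfacet
facet normal -0.950 0.281 -0.136
outer loop
vertex 0.05 0.99 2.429
vertex -0.371 -0.51 2.269
vertex -0.141 0.633 3.025
endloop
endfacet
facet normal 0.165 0.822 0.545
outer loop
vertex 0.05 0.99 2.429
vertex -0.141 0.633 3.025
vertex 0.665 0.602 2.828
endloop
endfacet
facet normal -0.166 -0.823 -0.544
outer loop
vertex -0.371 -0.51 2.269
vertex 0.435 -0.542 2.072
vertex 0.046 -0.89 2.717
endloop
endfacet
facet normal -0.798 -0.212 0.563
outer loop
vertex -0.371 -0.51 2.269
vertex 0.046 -0.89 2.717
vertex -0.141 0.633 3.025
endloop
endfacet
facet normal -0.798 -0.212 0.563
outer loop
vertex -0.141 0.633 3.025
vertex 0.046 -0.89 2.717
vertex 0.276 0.253 3.473
endloop
endfacet
facet normal 0.165 0.823 0.544
outer loop
vertex -0.141 0.633 3.025
vertex 0.276 0.253 3.473
vertex 0.665 0.602 2.828
endloop
endfacet
facet normal -0.166 -0.823 -0.544
outer loop
vertex 0.046 -0.89 2.717
vertex 0.435 -0.542 2.072
vertex 0.755 -1.008 2.679
endloop
endfacet
facet normal -0.046 -0.545 0.837
outer loop
vertex 0.046 -0.89 2.717
vertex 0.755 -1.008 2.679
vertex 0.276 0.253 3.473
endloop
endfacet
facet normal -0.047 -0.545 0.837
outer loop
vertex 0.276 0.253 3.473
vertex 0.755 -1.008 2.679
vertex 0.985 0.135 3.436
endloop
endfacet
facet normal 0.165 0.822 0.545
outer loop
vertex 0.276 0.253 3.473
vertex 0.985 0.135 3.436
vertex 0.665 0.602 2.828
endloop
endfacet
facet normal -0.166 -0.822 -0.544
outer loop
vertex 0.755 -1.008 2.679
vertex 0.435 -0.542 2.072
vertex 1.224 -0.775 2.184
endloop
endfacet
facet normal 0.741 -0.468 0.482
outer loop
vertex 0.755 -1.008 2.679
vertex 1.224 -0.775 2.184
vertex 0.985 0.135 3.436
endloop
endfacet
facet normal 0.741 -0.468 0.481
outer loop
vertex 0.985 0.135 3.436
vertex 1.224 -0.775 2.184
vertex 1.454 0.369 2.941
endloop
endfacet
facet normal 0.165 0.822 0.545
outer loop
vertex 0.985 0.135 3.436
vertex 1.454 0.369 2.941
vertex 0.665 0.602 2.828
endloop
endfacet
facet normal -0.166 -0.823 -0.544
outer loop
vertex 1.224 -0.775 2.184
vertex 0.435 -0.542 2.072
vertex 1.098 -0.366 1.604
endloop
endfacet
facet normal 0.971 -0.038 -0.238
outer loop
vertex 1.224 -0.775 2.184
vertex 1.098 -0.366 1.604
vertex 1.454 0.369 2.941
endloop
endfacet
facet normal 0.971 -0.038 -0.238
outer loop
vertex 1.454 0.369 2.941
vertex 1.098 -0.366 1.604
vertex 1.328 0.777 2.361
endloop
endfacet
facet normal 0.165 0.823 0.543
outer loop
vertex 1.454 0.369 2.941
vertex 1.328 0.777 2.361
vertex 0.665 0.602 2.828
endloop
endfacet
facet normal 0.113 0.672 -0.732
outer loop
vertex 3.373 0.055 1.185
vertex 2.828 -0.019 1.033
vertex 3.102 0.327 1.393
endloop
endfacet
facet normal 0.698 0.162 0.697
outer loop
vertex 3.373 0.055 1.185
vertex 3.102 0.327 1.393
vertex 2.652 -1.061 2.167
endloop
endfacet
facet normal 0.113 0.672 -0.732
outer loop
vertex 3.102 0.327 1.393
vertex 2.828 -0.019 1.033
vertex 2.672 0.396 1.39
endloop
endfacet
facet normal 0.069 0.469 0.881
outer loop
vertex 3.102 0.327 1.393
vertex 2.672 0.396 1.39
vertex 2.652 -1.061 2.167
endloop
endfacet
facet normal 0.115 0.672 -0.731
outer loop
vertex 2.672 0.396 1.39
vertex 2.828 -0.019 1.033
vertex 2.333 0.222 1.177
endloop
endfacet
facet normal -0.623 0.375 0.686
outer loop
vertex 2.672 0.396 1.39
vertex 2.333 0.222 1.177
vertex 2.652 -1.061 2.167
endloop
endfacet
facet normal 0.114 0.672 -0.732
outer loop
vertex 2.333 0.222 1.177
vertex 2.828 -0.019 1.033
vertex 2.284 -0.093 0.88
endloop
endfacet
facet normal -0.971 -0.065 0.229
outer loop
vertex 2.333 0.222 1.177
vertex 2.284 -0.093 0.88
vertex 2.652 -1.061 2.167
endloop
endfacet
facet normal 0.115 0.671 -0.732
outer loop
vertex 2.284 -0.093 0.88
vertex 2.828 -0.019 1.033
vertex 2.554 -0.366 0.672
endloop
endfacet
facet normal -0.773 -0.593 -0.225
outer loop
vertex 2.284 -0.093 0.88
vertex 2.554 -0.366 0.672
vertex 2.652 -1.061 2.167
endloop
endfacet
facet normal 0.114 0.671 -0.732
outer loop
vertex 2.554 -0.366 0.672
vertex 2.828 -0.019 1.033
vertex 2.985 -0.435 0.676
endloop
endfacet
facet normal -0.140 -0.901 -0.410
outer loop
vertex 2.554 -0.366 0.672
vertex 2.985 -0.435 0.676
vertex 2.652 -1.061 2.167
endloop
endfacet
facet normal 0.113 0.671 -0.732
outer loop
vertex 2.985 -0.435 0.676
vertex 2.828 -0.019 1.033
vertex 3.324 -0.261 0.888
endloop
endfacet
facet normal 0.549 -0.807 -0.216
outer loop
vertex 2.985 -0.435 0.676
vertex 3.324 -0.261 0.888
vertex 2.652 -1.061 2.167
endloop
endfacet
facet normal 0.113 0.671 -0.733
outer loop
vertex 3.324 -0.261 0.888
vertex 2.828 -0.019 1.033
vertex 3.373 0.055 1.185
endloop
endfacet
facet normal 0.898 -0.367 0.242
outer loop
vertex 3.324 -0.261 0.888
vertex 3.373 0.055 1.185
vertex 2.652 -1.061 2.167
endloop
endfacet

endsolid


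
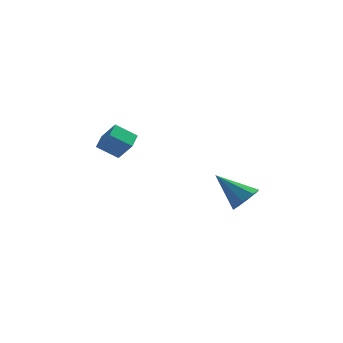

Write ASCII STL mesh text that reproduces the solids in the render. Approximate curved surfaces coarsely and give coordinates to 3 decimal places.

solid 
facet normal -0.822 -0.057 0.566
outer loop
vertex -1.944 2.031 0.175
vertex -1.776 2.988 0.516
vertex -2.669 2.516 -0.829
endloop
endfacet
facet normal -0.163 -0.929 -0.331
outer loop
vertex -1.584 2.592 -1.576
vertex -1.944 2.031 0.175
vertex -2.669 2.516 -0.829
endloop
endfacet
facet normal -0.822 -0.058 0.566
outer loop
vertex -2.669 2.516 -0.829
vertex -1.776 2.988 0.516
vertex -2.501 3.473 -0.487
endloop
endfacet
facet normal -0.545 0.365 -0.755
outer loop
vertex -2.501 3.473 -0.487
vertex -1.584 2.592 -1.576
vertex -2.669 2.516 -0.829
endloop
endfacet
facet normal 0.545 -0.365 0.755
outer loop
vertex -1.944 2.031 0.175
vertex -0.691 3.064 -0.231
vertex -1.776 2.988 0.516
endloop
endfacet
facet normal -0.163 -0.929 -0.331
outer loop
vertex -0.859 2.107 -0.573
vertex -1.944 2.031 0.175
vertex -1.584 2.592 -1.576
endloop
endfacet
facet normal 0.546 -0.365 0.754
outer loop
vertex -0.859 2.107 -0.573
vertex -0.691 3.064 -0.231
vertex -1.944 2.031 0.175
endloop
endfacet
facet normal 0.163 0.929 0.331
outer loop
vertex -1.776 2.988 0.516
vertex -0.691 3.064 -0.231
vertex -2.501 3.473 -0.487
endloop
endfacet
facet normal -0.546 0.365 -0.754
outer loop
vertex -1.416 3.549 -1.235
vertex -1.584 2.592 -1.576
vertex -2.501 3.473 -0.487
endloop
endfacet
facet normal 0.163 0.929 0.331
outer loop
vertex -2.501 3.473 -0.487
vertex -0.691 3.064 -0.231
vertex -1.416 3.549 -1.235
endloop
endfacet
facet normal 0.822 0.058 -0.566
outer loop
vertex -1.416 3.549 -1.235
vertex -0.859 2.107 -0.573
vertex -1.584 2.592 -1.576
endloop
endfacet
facet normal 0.822 0.058 -0.566
outer loop
vertex -0.691 3.064 -0.231
vertex -0.859 2.107 -0.573
vertex -1.416 3.549 -1.235
endloop
endfacet
facet normal 0.714 -0.301 -0.632
outer loop
vertex 5.247 -0.028 -2.554
vertex 4.736 -0.68 -2.821
vertex 4.863 0.144 -3.07
endloop
endfacet
facet normal 0.110 0.965 0.240
outer loop
vertex 5.247 -0.028 -2.554
vertex 4.863 0.144 -3.07
vertex 3.264 -0.06 -1.519
endloop
endfacet
facet normal 0.715 -0.301 -0.632
outer loop
vertex 4.863 0.144 -3.07
vertex 4.736 -0.68 -2.821
vertex 4.405 -0.167 -3.44
endloop
endfacet
facet normal -0.379 0.884 -0.274
outer loop
vertex 4.863 0.144 -3.07
vertex 4.405 -0.167 -3.44
vertex 3.264 -0.06 -1.519
endloop
endfacet
facet normal 0.714 -0.302 -0.632
outer loop
vertex 4.405 -0.167 -3.44
vertex 4.736 -0.68 -2.821
vertex 4.14 -0.778 -3.447
endloop
endfacet
facet normal -0.796 0.351 -0.493
outer loop
vertex 4.405 -0.167 -3.44
vertex 4.14 -0.778 -3.447
vertex 3.264 -0.06 -1.519
endloop
endfacet
facet normal 0.714 -0.300 -0.633
outer loop
vertex 4.14 -0.778 -3.447
vertex 4.736 -0.68 -2.821
vertex 4.225 -1.332 -3.088
endloop
endfacet
facet normal -0.901 -0.325 -0.288
outer loop
vertex 4.14 -0.778 -3.447
vertex 4.225 -1.332 -3.088
vertex 3.264 -0.06 -1.519
endloop
endfacet
facet normal 0.714 -0.301 -0.632
outer loop
vertex 4.225 -1.332 -3.088
vertex 4.736 -0.68 -2.821
vertex 4.609 -1.504 -2.572
endloop
endfacet
facet normal -0.629 -0.746 0.219
outer loop
vertex 4.225 -1.332 -3.088
vertex 4.609 -1.504 -2.572
vertex 3.264 -0.06 -1.519
endloop
endfacet
facet normal 0.715 -0.301 -0.631
outer loop
vertex 4.609 -1.504 -2.572
vertex 4.736 -0.68 -2.821
vertex 5.067 -1.194 -2.201
endloop
endfacet
facet normal -0.142 -0.666 0.732
outer loop
vertex 4.609 -1.504 -2.572
vertex 5.067 -1.194 -2.201
vertex 3.264 -0.06 -1.519
endloop
endfacet
facet normal 0.715 -0.301 -0.631
outer loop
vertex 5.067 -1.194 -2.201
vertex 4.736 -0.68 -2.821
vertex 5.331 -0.582 -2.194
endloop
endfacet
facet normal 0.278 -0.131 0.952
outer loop
vertex 5.067 -1.194 -2.201
vertex 5.331 -0.582 -2.194
vertex 3.264 -0.06 -1.519
endloop
endfacet
facet normal 0.715 -0.302 -0.631
outer loop
vertex 5.331 -0.582 -2.194
vertex 4.736 -0.68 -2.821
vertex 5.247 -0.028 -2.554
endloop
endfacet
facet normal 0.381 0.544 0.748
outer loop
vertex 5.331 -0.582 -2.194
vertex 5.247 -0.028 -2.554
vertex 3.264 -0.06 -1.519
endloop
endfacet

endsolid


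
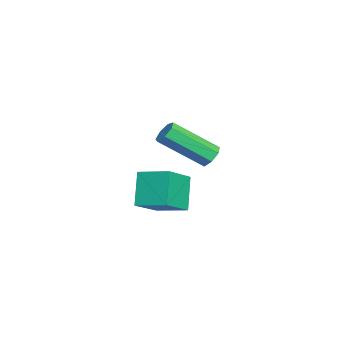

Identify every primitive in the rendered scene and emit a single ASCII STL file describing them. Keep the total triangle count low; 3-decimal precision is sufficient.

solid 
facet normal -0.570 0.057 0.819
outer loop
vertex -2.949 -1.146 -2.731
vertex -2.394 0.035 -2.427
vertex -4.133 -0.363 -3.61
endloop
endfacet
facet normal -0.415 -0.881 -0.226
outer loop
vertex -3.226 -0.455 -4.913
vertex -2.949 -1.146 -2.731
vertex -4.133 -0.363 -3.61
endloop
endfacet
facet normal -0.571 0.058 0.819
outer loop
vertex -4.133 -0.363 -3.61
vertex -2.394 0.035 -2.427
vertex -3.578 0.818 -3.307
endloop
endfacet
facet normal -0.709 0.468 -0.527
outer loop
vertex -3.578 0.818 -3.307
vertex -3.226 -0.455 -4.913
vertex -4.133 -0.363 -3.61
endloop
endfacet
facet normal 0.709 -0.469 0.527
outer loop
vertex -2.949 -1.146 -2.731
vertex -1.487 -0.057 -3.73
vertex -2.394 0.035 -2.427
endloop
endfacet
facet normal -0.415 -0.881 -0.226
outer loop
vertex -2.042 -1.238 -4.033
vertex -2.949 -1.146 -2.731
vertex -3.226 -0.455 -4.913
endloop
endfacet
facet normal 0.709 -0.468 0.527
outer loop
vertex -2.042 -1.238 -4.033
vertex -1.487 -0.057 -3.73
vertex -2.949 -1.146 -2.731
endloop
endfacet
facet normal 0.415 0.881 0.226
outer loop
vertex -2.394 0.035 -2.427
vertex -1.487 -0.057 -3.73
vertex -3.578 0.818 -3.307
endloop
endfacet
facet normal -0.709 0.469 -0.527
outer loop
vertex -2.671 0.726 -4.609
vertex -3.226 -0.455 -4.913
vertex -3.578 0.818 -3.307
endloop
endfacet
facet normal 0.415 0.881 0.227
outer loop
vertex -3.578 0.818 -3.307
vertex -1.487 -0.057 -3.73
vertex -2.671 0.726 -4.609
endloop
endfacet
facet normal 0.571 -0.057 -0.819
outer loop
vertex -2.671 0.726 -4.609
vertex -2.042 -1.238 -4.033
vertex -3.226 -0.455 -4.913
endloop
endfacet
facet normal 0.570 -0.058 -0.819
outer loop
vertex -1.487 -0.057 -3.73
vertex -2.042 -1.238 -4.033
vertex -2.671 0.726 -4.609
endloop
endfacet
facet normal -0.016 0.797 -0.603
outer loop
vertex 0.634 1.521 -0.465
vertex 0.115 1.503 -0.475
vertex 0.424 1.759 -0.145
endloop
endfacet
facet normal 0.885 0.292 0.363
outer loop
vertex 0.634 1.521 -0.465
vertex 0.424 1.759 -0.145
vertex 0.665 -0.106 0.766
endloop
endfacet
facet normal 0.884 0.292 0.365
outer loop
vertex 0.665 -0.106 0.766
vertex 0.424 1.759 -0.145
vertex 0.454 0.133 1.086
endloop
endfacet
facet normal 0.013 -0.797 0.604
outer loop
vertex 0.665 -0.106 0.766
vertex 0.454 0.133 1.086
vertex 0.145 -0.123 0.755
endloop
endfacet
facet normal -0.014 0.796 -0.605
outer loop
vertex 0.424 1.759 -0.145
vertex 0.115 1.503 -0.475
vertex -0.019 1.805 -0.074
endloop
endfacet
facet normal 0.187 0.595 0.782
outer loop
vertex 0.424 1.759 -0.145
vertex -0.019 1.805 -0.074
vertex 0.454 0.133 1.086
endloop
endfacet
facet normal 0.186 0.595 0.782
outer loop
vertex 0.454 0.133 1.086
vertex -0.019 1.805 -0.074
vertex 0.011 0.178 1.157
endloop
endfacet
facet normal 0.016 -0.798 0.603
outer loop
vertex 0.454 0.133 1.086
vertex 0.011 0.178 1.157
vertex 0.145 -0.123 0.755
endloop
endfacet
facet normal -0.015 0.796 -0.605
outer loop
vertex -0.019 1.805 -0.074
vertex 0.115 1.503 -0.475
vertex -0.362 1.623 -0.305
endloop
endfacet
facet normal -0.651 0.450 0.611
outer loop
vertex -0.019 1.805 -0.074
vertex -0.362 1.623 -0.305
vertex 0.011 0.178 1.157
endloop
endfacet
facet normal -0.651 0.450 0.611
outer loop
vertex 0.011 0.178 1.157
vertex -0.362 1.623 -0.305
vertex -0.331 -0.003 0.926
endloop
endfacet
facet normal 0.015 -0.798 0.603
outer loop
vertex 0.011 0.178 1.157
vertex -0.331 -0.003 0.926
vertex 0.145 -0.123 0.755
endloop
endfacet
facet normal -0.014 0.797 -0.603
outer loop
vertex -0.362 1.623 -0.305
vertex 0.115 1.503 -0.475
vertex -0.345 1.351 -0.665
endloop
endfacet
facet normal -0.999 -0.035 -0.021
outer loop
vertex -0.362 1.623 -0.305
vertex -0.345 1.351 -0.665
vertex -0.331 -0.003 0.926
endloop
endfacet
facet normal -0.999 -0.033 -0.019
outer loop
vertex -0.331 -0.003 0.926
vertex -0.345 1.351 -0.665
vertex -0.315 -0.275 0.566
endloop
endfacet
facet normal 0.016 -0.797 0.603
outer loop
vertex -0.331 -0.003 0.926
vertex -0.315 -0.275 0.566
vertex 0.145 -0.123 0.755
endloop
endfacet
facet normal -0.015 0.798 -0.602
outer loop
vertex -0.345 1.351 -0.665
vertex 0.115 1.503 -0.475
vertex 0.018 1.194 -0.882
endloop
endfacet
facet normal -0.594 -0.493 -0.636
outer loop
vertex -0.345 1.351 -0.665
vertex 0.018 1.194 -0.882
vertex -0.315 -0.275 0.566
endloop
endfacet
facet normal -0.594 -0.492 -0.636
outer loop
vertex -0.315 -0.275 0.566
vertex 0.018 1.194 -0.882
vertex 0.048 -0.433 0.349
endloop
endfacet
facet normal 0.015 -0.796 0.605
outer loop
vertex -0.315 -0.275 0.566
vertex 0.048 -0.433 0.349
vertex 0.145 -0.123 0.755
endloop
endfacet
facet normal -0.014 0.798 -0.602
outer loop
vertex 0.018 1.194 -0.882
vertex 0.115 1.503 -0.475
vertex 0.453 1.269 -0.793
endloop
endfacet
facet normal 0.258 -0.580 -0.773
outer loop
vertex 0.018 1.194 -0.882
vertex 0.453 1.269 -0.793
vertex 0.048 -0.433 0.349
endloop
endfacet
facet normal 0.259 -0.580 -0.772
outer loop
vertex 0.048 -0.433 0.349
vertex 0.453 1.269 -0.793
vertex 0.484 -0.357 0.438
endloop
endfacet
facet normal 0.015 -0.796 0.604
outer loop
vertex 0.048 -0.433 0.349
vertex 0.484 -0.357 0.438
vertex 0.145 -0.123 0.755
endloop
endfacet
facet normal -0.016 0.797 -0.604
outer loop
vertex 0.453 1.269 -0.793
vertex 0.115 1.503 -0.475
vertex 0.634 1.521 -0.465
endloop
endfacet
facet normal 0.916 -0.231 -0.328
outer loop
vertex 0.453 1.269 -0.793
vertex 0.634 1.521 -0.465
vertex 0.484 -0.357 0.438
endloop
endfacet
facet normal 0.916 -0.231 -0.329
outer loop
vertex 0.484 -0.357 0.438
vertex 0.634 1.521 -0.465
vertex 0.665 -0.106 0.766
endloop
endfacet
facet normal 0.013 -0.798 0.603
outer loop
vertex 0.484 -0.357 0.438
vertex 0.665 -0.106 0.766
vertex 0.145 -0.123 0.755
endloop
endfacet

endsolid


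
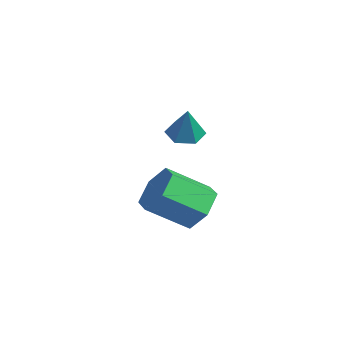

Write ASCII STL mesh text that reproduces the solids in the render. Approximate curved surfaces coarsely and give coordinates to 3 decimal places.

solid 
facet normal -0.444 0.111 -0.889
outer loop
vertex -2.487 -1.593 -1.187
vertex -3.207 -1.741 -0.846
vertex -2.929 -0.982 -0.89
endloop
endfacet
facet normal 0.829 0.549 0.104
outer loop
vertex -2.487 -1.593 -1.187
vertex -2.929 -0.982 -0.89
vertex -2.493 -1.919 0.586
endloop
endfacet
facet normal -0.443 0.111 -0.890
outer loop
vertex -2.929 -0.982 -0.89
vertex -3.207 -1.741 -0.846
vertex -3.649 -1.13 -0.55
endloop
endfacet
facet normal 0.070 0.851 0.520
outer loop
vertex -2.929 -0.982 -0.89
vertex -3.649 -1.13 -0.55
vertex -2.493 -1.919 0.586
endloop
endfacet
facet normal -0.444 0.110 -0.889
outer loop
vertex -3.649 -1.13 -0.55
vertex -3.207 -1.741 -0.846
vertex -3.927 -1.889 -0.505
endloop
endfacet
facet normal -0.581 0.259 0.771
outer loop
vertex -3.649 -1.13 -0.55
vertex -3.927 -1.889 -0.505
vertex -2.493 -1.919 0.586
endloop
endfacet
facet normal -0.444 0.110 -0.889
outer loop
vertex -3.927 -1.889 -0.505
vertex -3.207 -1.741 -0.846
vertex -3.485 -2.5 -0.801
endloop
endfacet
facet normal -0.475 -0.637 0.607
outer loop
vertex -3.927 -1.889 -0.505
vertex -3.485 -2.5 -0.801
vertex -2.493 -1.919 0.586
endloop
endfacet
facet normal -0.444 0.110 -0.889
outer loop
vertex -3.485 -2.5 -0.801
vertex -3.207 -1.741 -0.846
vertex -2.766 -2.352 -1.142
endloop
endfacet
facet normal 0.284 -0.940 0.191
outer loop
vertex -3.485 -2.5 -0.801
vertex -2.766 -2.352 -1.142
vertex -2.493 -1.919 0.586
endloop
endfacet
facet normal -0.444 0.110 -0.889
outer loop
vertex -2.766 -2.352 -1.142
vertex -3.207 -1.741 -0.846
vertex -2.487 -1.593 -1.187
endloop
endfacet
facet normal 0.936 -0.348 -0.061
outer loop
vertex -2.766 -2.352 -1.142
vertex -2.487 -1.593 -1.187
vertex -2.493 -1.919 0.586
endloop
endfacet
facet normal 0.172 0.813 -0.556
outer loop
vertex 1.798 -3.51 -3.53
vertex 1.239 -2.898 -2.807
vertex 2.322 -3.043 -2.684
endloop
endfacet
facet normal 0.862 -0.397 -0.315
outer loop
vertex 1.798 -3.51 -3.53
vertex 2.322 -3.043 -2.684
vertex 1.46 -5.113 -2.437
endloop
endfacet
facet normal 0.862 -0.397 -0.316
outer loop
vertex 1.46 -5.113 -2.437
vertex 2.322 -3.043 -2.684
vertex 1.985 -4.646 -1.59
endloop
endfacet
facet normal -0.171 -0.814 0.555
outer loop
vertex 1.46 -5.113 -2.437
vertex 1.985 -4.646 -1.59
vertex 0.901 -4.502 -1.713
endloop
endfacet
facet normal 0.172 0.814 -0.555
outer loop
vertex 2.322 -3.043 -2.684
vertex 1.239 -2.898 -2.807
vertex 1.763 -2.431 -1.96
endloop
endfacet
facet normal 0.844 0.170 0.508
outer loop
vertex 2.322 -3.043 -2.684
vertex 1.763 -2.431 -1.96
vertex 1.985 -4.646 -1.59
endloop
endfacet
facet normal 0.844 0.170 0.509
outer loop
vertex 1.985 -4.646 -1.59
vertex 1.763 -2.431 -1.96
vertex 1.426 -4.035 -0.867
endloop
endfacet
facet normal -0.171 -0.814 0.555
outer loop
vertex 1.985 -4.646 -1.59
vertex 1.426 -4.035 -0.867
vertex 0.901 -4.502 -1.713
endloop
endfacet
facet normal 0.171 0.814 -0.555
outer loop
vertex 1.763 -2.431 -1.96
vertex 1.239 -2.898 -2.807
vertex 0.68 -2.287 -2.083
endloop
endfacet
facet normal -0.018 0.566 0.824
outer loop
vertex 1.763 -2.431 -1.96
vertex 0.68 -2.287 -2.083
vertex 1.426 -4.035 -0.867
endloop
endfacet
facet normal -0.018 0.566 0.824
outer loop
vertex 1.426 -4.035 -0.867
vertex 0.68 -2.287 -2.083
vertex 0.342 -3.89 -0.99
endloop
endfacet
facet normal -0.172 -0.813 0.556
outer loop
vertex 1.426 -4.035 -0.867
vertex 0.342 -3.89 -0.99
vertex 0.901 -4.502 -1.713
endloop
endfacet
facet normal 0.171 0.814 -0.555
outer loop
vertex 0.68 -2.287 -2.083
vertex 1.239 -2.898 -2.807
vertex 0.155 -2.754 -2.93
endloop
endfacet
facet normal -0.862 0.397 0.315
outer loop
vertex 0.68 -2.287 -2.083
vertex 0.155 -2.754 -2.93
vertex 0.342 -3.89 -0.99
endloop
endfacet
facet normal -0.862 0.396 0.315
outer loop
vertex 0.342 -3.89 -0.99
vertex 0.155 -2.754 -2.93
vertex -0.182 -4.357 -1.836
endloop
endfacet
facet normal -0.172 -0.813 0.556
outer loop
vertex 0.342 -3.89 -0.99
vertex -0.182 -4.357 -1.836
vertex 0.901 -4.502 -1.713
endloop
endfacet
facet normal 0.171 0.814 -0.555
outer loop
vertex 0.155 -2.754 -2.93
vertex 1.239 -2.898 -2.807
vertex 0.714 -3.365 -3.653
endloop
endfacet
facet normal -0.844 -0.170 -0.509
outer loop
vertex 0.155 -2.754 -2.93
vertex 0.714 -3.365 -3.653
vertex -0.182 -4.357 -1.836
endloop
endfacet
facet normal -0.844 -0.169 -0.509
outer loop
vertex -0.182 -4.357 -1.836
vertex 0.714 -3.365 -3.653
vertex 0.377 -4.969 -2.56
endloop
endfacet
facet normal -0.172 -0.814 0.555
outer loop
vertex -0.182 -4.357 -1.836
vertex 0.377 -4.969 -2.56
vertex 0.901 -4.502 -1.713
endloop
endfacet
facet normal 0.172 0.813 -0.556
outer loop
vertex 0.714 -3.365 -3.653
vertex 1.239 -2.898 -2.807
vertex 1.798 -3.51 -3.53
endloop
endfacet
facet normal 0.018 -0.566 -0.824
outer loop
vertex 0.714 -3.365 -3.653
vertex 1.798 -3.51 -3.53
vertex 0.377 -4.969 -2.56
endloop
endfacet
facet normal 0.018 -0.566 -0.824
outer loop
vertex 0.377 -4.969 -2.56
vertex 1.798 -3.51 -3.53
vertex 1.46 -5.113 -2.437
endloop
endfacet
facet normal -0.171 -0.814 0.555
outer loop
vertex 0.377 -4.969 -2.56
vertex 1.46 -5.113 -2.437
vertex 0.901 -4.502 -1.713
endloop
endfacet

endsolid


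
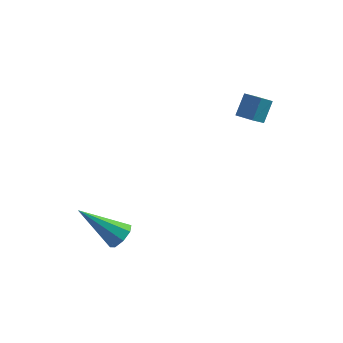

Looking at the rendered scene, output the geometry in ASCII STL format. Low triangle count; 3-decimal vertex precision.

solid 
facet normal 0.767 0.054 -0.640
outer loop
vertex -2.659 -1.272 -2.387
vertex -2.999 -1.63 -2.825
vertex -2.937 -0.986 -2.696
endloop
endfacet
facet normal 0.110 0.777 0.620
outer loop
vertex -2.659 -1.272 -2.387
vertex -2.937 -0.986 -2.696
vertex -4.661 -1.75 -1.435
endloop
endfacet
facet normal 0.766 0.054 -0.640
outer loop
vertex -2.937 -0.986 -2.696
vertex -2.999 -1.63 -2.825
vertex -3.252 -1.077 -3.081
endloop
endfacet
facet normal -0.359 0.931 0.073
outer loop
vertex -2.937 -0.986 -2.696
vertex -3.252 -1.077 -3.081
vertex -4.661 -1.75 -1.435
endloop
endfacet
facet normal 0.765 0.053 -0.641
outer loop
vertex -3.252 -1.077 -3.081
vertex -2.999 -1.63 -2.825
vertex -3.419 -1.493 -3.315
endloop
endfacet
facet normal -0.739 0.530 -0.416
outer loop
vertex -3.252 -1.077 -3.081
vertex -3.419 -1.493 -3.315
vertex -4.661 -1.75 -1.435
endloop
endfacet
facet normal 0.766 0.056 -0.641
outer loop
vertex -3.419 -1.493 -3.315
vertex -2.999 -1.63 -2.825
vertex -3.339 -1.989 -3.263
endloop
endfacet
facet normal -0.807 -0.189 -0.559
outer loop
vertex -3.419 -1.493 -3.315
vertex -3.339 -1.989 -3.263
vertex -4.661 -1.75 -1.435
endloop
endfacet
facet normal 0.766 0.056 -0.640
outer loop
vertex -3.339 -1.989 -3.263
vertex -2.999 -1.63 -2.825
vertex -3.06 -2.275 -2.954
endloop
endfacet
facet normal -0.524 -0.807 -0.273
outer loop
vertex -3.339 -1.989 -3.263
vertex -3.06 -2.275 -2.954
vertex -4.661 -1.75 -1.435
endloop
endfacet
facet normal 0.766 0.056 -0.640
outer loop
vertex -3.06 -2.275 -2.954
vertex -2.999 -1.63 -2.825
vertex -2.745 -2.184 -2.569
endloop
endfacet
facet normal -0.056 -0.960 0.273
outer loop
vertex -3.06 -2.275 -2.954
vertex -2.745 -2.184 -2.569
vertex -4.661 -1.75 -1.435
endloop
endfacet
facet normal 0.766 0.055 -0.641
outer loop
vertex -2.745 -2.184 -2.569
vertex -2.999 -1.63 -2.825
vertex -2.579 -1.768 -2.335
endloop
endfacet
facet normal 0.325 -0.559 0.763
outer loop
vertex -2.745 -2.184 -2.569
vertex -2.579 -1.768 -2.335
vertex -4.661 -1.75 -1.435
endloop
endfacet
facet normal 0.766 0.056 -0.641
outer loop
vertex -2.579 -1.768 -2.335
vertex -2.999 -1.63 -2.825
vertex -2.659 -1.272 -2.387
endloop
endfacet
facet normal 0.393 0.158 0.906
outer loop
vertex -2.579 -1.768 -2.335
vertex -2.659 -1.272 -2.387
vertex -4.661 -1.75 -1.435
endloop
endfacet
facet normal -0.893 0.434 -0.122
outer loop
vertex 0.64 2.692 1.825
vertex 0.85 3.366 2.682
vertex 1.0 3.278 1.276
endloop
endfacet
facet normal -0.190 -0.607 -0.772
outer loop
vertex 1.75 2.914 1.378
vertex 0.64 2.692 1.825
vertex 1.0 3.278 1.276
endloop
endfacet
facet normal -0.893 0.434 -0.122
outer loop
vertex 1.0 3.278 1.276
vertex 0.85 3.366 2.682
vertex 1.21 3.952 2.133
endloop
endfacet
facet normal 0.408 0.666 -0.624
outer loop
vertex 1.21 3.952 2.133
vertex 1.75 2.914 1.378
vertex 1.0 3.278 1.276
endloop
endfacet
facet normal -0.408 -0.666 0.624
outer loop
vertex 0.64 2.692 1.825
vertex 1.6 3.002 2.784
vertex 0.85 3.366 2.682
endloop
endfacet
facet normal -0.190 -0.607 -0.772
outer loop
vertex 1.39 2.328 1.927
vertex 0.64 2.692 1.825
vertex 1.75 2.914 1.378
endloop
endfacet
facet normal -0.408 -0.666 0.624
outer loop
vertex 1.39 2.328 1.927
vertex 1.6 3.002 2.784
vertex 0.64 2.692 1.825
endloop
endfacet
facet normal 0.190 0.607 0.772
outer loop
vertex 0.85 3.366 2.682
vertex 1.6 3.002 2.784
vertex 1.21 3.952 2.133
endloop
endfacet
facet normal 0.408 0.666 -0.624
outer loop
vertex 1.96 3.588 2.235
vertex 1.75 2.914 1.378
vertex 1.21 3.952 2.133
endloop
endfacet
facet normal 0.190 0.607 0.772
outer loop
vertex 1.21 3.952 2.133
vertex 1.6 3.002 2.784
vertex 1.96 3.588 2.235
endloop
endfacet
facet normal 0.893 -0.434 0.122
outer loop
vertex 1.96 3.588 2.235
vertex 1.39 2.328 1.927
vertex 1.75 2.914 1.378
endloop
endfacet
facet normal 0.893 -0.434 0.122
outer loop
vertex 1.6 3.002 2.784
vertex 1.39 2.328 1.927
vertex 1.96 3.588 2.235
endloop
endfacet

endsolid


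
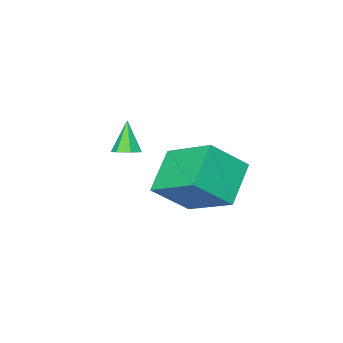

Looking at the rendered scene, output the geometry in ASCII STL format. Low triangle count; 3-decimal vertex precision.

solid 
facet normal 0.286 0.331 -0.899
outer loop
vertex 0.308 -1.434 2.91
vertex -0.183 -1.51 2.726
vertex 0.022 -1.076 2.951
endloop
endfacet
facet normal 0.589 0.390 0.708
outer loop
vertex 0.308 -1.434 2.91
vertex 0.022 -1.076 2.951
vertex -0.557 -1.95 3.914
endloop
endfacet
facet normal 0.282 0.333 -0.900
outer loop
vertex 0.022 -1.076 2.951
vertex -0.183 -1.51 2.726
vertex -0.419 -1.046 2.824
endloop
endfacet
facet normal -0.127 0.771 0.624
outer loop
vertex 0.022 -1.076 2.951
vertex -0.419 -1.046 2.824
vertex -0.557 -1.95 3.914
endloop
endfacet
facet normal 0.283 0.334 -0.899
outer loop
vertex -0.419 -1.046 2.824
vertex -0.183 -1.51 2.726
vertex -0.682 -1.365 2.623
endloop
endfacet
facet normal -0.820 0.487 0.300
outer loop
vertex -0.419 -1.046 2.824
vertex -0.682 -1.365 2.623
vertex -0.557 -1.95 3.914
endloop
endfacet
facet normal 0.282 0.332 -0.900
outer loop
vertex -0.682 -1.365 2.623
vertex -0.183 -1.51 2.726
vertex -0.569 -1.794 2.5
endloop
endfacet
facet normal -0.968 -0.249 -0.019
outer loop
vertex -0.682 -1.365 2.623
vertex -0.569 -1.794 2.5
vertex -0.557 -1.95 3.914
endloop
endfacet
facet normal 0.282 0.332 -0.900
outer loop
vertex -0.569 -1.794 2.5
vertex -0.183 -1.51 2.726
vertex -0.166 -2.009 2.547
endloop
endfacet
facet normal -0.460 -0.883 -0.094
outer loop
vertex -0.569 -1.794 2.5
vertex -0.166 -2.009 2.547
vertex -0.557 -1.95 3.914
endloop
endfacet
facet normal 0.285 0.332 -0.899
outer loop
vertex -0.166 -2.009 2.547
vertex -0.183 -1.51 2.726
vertex 0.225 -1.849 2.73
endloop
endfacet
facet normal 0.322 -0.938 0.132
outer loop
vertex -0.166 -2.009 2.547
vertex 0.225 -1.849 2.73
vertex -0.557 -1.95 3.914
endloop
endfacet
facet normal 0.285 0.333 -0.899
outer loop
vertex 0.225 -1.849 2.73
vertex -0.183 -1.51 2.726
vertex 0.308 -1.434 2.91
endloop
endfacet
facet normal 0.789 -0.370 0.490
outer loop
vertex 0.225 -1.849 2.73
vertex 0.308 -1.434 2.91
vertex -0.557 -1.95 3.914
endloop
endfacet
facet normal -0.706 0.282 -0.649
outer loop
vertex -1.603 0.789 2.322
vertex -1.752 2.73 3.326
vertex -0.342 1.447 1.236
endloop
endfacet
facet normal 0.068 -0.886 -0.458
outer loop
vertex 0.852 0.97 2.334
vertex -1.603 0.789 2.322
vertex -0.342 1.447 1.236
endloop
endfacet
facet normal -0.706 0.282 -0.650
outer loop
vertex -0.342 1.447 1.236
vertex -1.752 2.73 3.326
vertex -0.49 3.388 2.24
endloop
endfacet
facet normal 0.705 0.368 -0.607
outer loop
vertex -0.49 3.388 2.24
vertex 0.852 0.97 2.334
vertex -0.342 1.447 1.236
endloop
endfacet
facet normal -0.705 -0.368 0.607
outer loop
vertex -1.603 0.789 2.322
vertex -0.558 2.253 4.424
vertex -1.752 2.73 3.326
endloop
endfacet
facet normal 0.068 -0.886 -0.458
outer loop
vertex -0.41 0.312 3.42
vertex -1.603 0.789 2.322
vertex 0.852 0.97 2.334
endloop
endfacet
facet normal -0.705 -0.367 0.606
outer loop
vertex -0.41 0.312 3.42
vertex -0.558 2.253 4.424
vertex -1.603 0.789 2.322
endloop
endfacet
facet normal -0.068 0.886 0.458
outer loop
vertex -1.752 2.73 3.326
vertex -0.558 2.253 4.424
vertex -0.49 3.388 2.24
endloop
endfacet
facet normal 0.705 0.368 -0.606
outer loop
vertex 0.703 2.911 3.338
vertex 0.852 0.97 2.334
vertex -0.49 3.388 2.24
endloop
endfacet
facet normal -0.068 0.886 0.458
outer loop
vertex -0.49 3.388 2.24
vertex -0.558 2.253 4.424
vertex 0.703 2.911 3.338
endloop
endfacet
facet normal 0.706 -0.282 0.650
outer loop
vertex 0.703 2.911 3.338
vertex -0.41 0.312 3.42
vertex 0.852 0.97 2.334
endloop
endfacet
facet normal 0.706 -0.282 0.649
outer loop
vertex -0.558 2.253 4.424
vertex -0.41 0.312 3.42
vertex 0.703 2.911 3.338
endloop
endfacet

endsolid


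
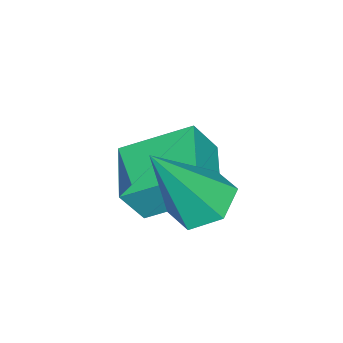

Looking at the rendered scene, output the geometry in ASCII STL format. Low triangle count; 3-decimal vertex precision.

solid 
facet normal -0.419 0.314 -0.852
outer loop
vertex -4.147 3.016 1.619
vertex -3.146 3.642 1.357
vertex -3.607 1.862 0.927
endloop
endfacet
facet normal -0.828 -0.518 0.217
outer loop
vertex -3.254 1.598 1.643
vertex -4.147 3.016 1.619
vertex -3.607 1.862 0.927
endloop
endfacet
facet normal -0.419 0.314 -0.852
outer loop
vertex -3.607 1.862 0.927
vertex -3.146 3.642 1.357
vertex -2.605 2.488 0.665
endloop
endfacet
facet normal 0.373 -0.796 -0.477
outer loop
vertex -2.605 2.488 0.665
vertex -3.254 1.598 1.643
vertex -3.607 1.862 0.927
endloop
endfacet
facet normal -0.373 0.796 0.477
outer loop
vertex -4.147 3.016 1.619
vertex -2.793 3.378 2.073
vertex -3.146 3.642 1.357
endloop
endfacet
facet normal -0.828 -0.518 0.216
outer loop
vertex -3.795 2.752 2.335
vertex -4.147 3.016 1.619
vertex -3.254 1.598 1.643
endloop
endfacet
facet normal -0.373 0.796 0.477
outer loop
vertex -3.795 2.752 2.335
vertex -2.793 3.378 2.073
vertex -4.147 3.016 1.619
endloop
endfacet
facet normal 0.827 0.518 -0.217
outer loop
vertex -3.146 3.642 1.357
vertex -2.793 3.378 2.073
vertex -2.605 2.488 0.665
endloop
endfacet
facet normal 0.373 -0.796 -0.477
outer loop
vertex -2.253 2.224 1.381
vertex -3.254 1.598 1.643
vertex -2.605 2.488 0.665
endloop
endfacet
facet normal 0.828 0.517 -0.216
outer loop
vertex -2.605 2.488 0.665
vertex -2.793 3.378 2.073
vertex -2.253 2.224 1.381
endloop
endfacet
facet normal 0.419 -0.314 0.852
outer loop
vertex -2.253 2.224 1.381
vertex -3.795 2.752 2.335
vertex -3.254 1.598 1.643
endloop
endfacet
facet normal 0.419 -0.315 0.852
outer loop
vertex -2.793 3.378 2.073
vertex -3.795 2.752 2.335
vertex -2.253 2.224 1.381
endloop
endfacet
facet normal -0.433 0.306 -0.848
outer loop
vertex -1.737 3.816 1.669
vertex -2.313 3.754 1.941
vertex -1.998 4.31 1.981
endloop
endfacet
facet normal 0.898 0.436 0.061
outer loop
vertex -1.737 3.816 1.669
vertex -1.998 4.31 1.981
vertex -1.567 3.226 3.399
endloop
endfacet
facet normal -0.433 0.306 -0.848
outer loop
vertex -1.998 4.31 1.981
vertex -2.313 3.754 1.941
vertex -2.574 4.248 2.253
endloop
endfacet
facet normal 0.179 0.807 0.563
outer loop
vertex -1.998 4.31 1.981
vertex -2.574 4.248 2.253
vertex -1.567 3.226 3.399
endloop
endfacet
facet normal -0.433 0.306 -0.848
outer loop
vertex -2.574 4.248 2.253
vertex -2.313 3.754 1.941
vertex -2.889 3.692 2.213
endloop
endfacet
facet normal -0.586 0.277 0.762
outer loop
vertex -2.574 4.248 2.253
vertex -2.889 3.692 2.213
vertex -1.567 3.226 3.399
endloop
endfacet
facet normal -0.433 0.306 -0.848
outer loop
vertex -2.889 3.692 2.213
vertex -2.313 3.754 1.941
vertex -2.627 3.198 1.901
endloop
endfacet
facet normal -0.632 -0.625 0.459
outer loop
vertex -2.889 3.692 2.213
vertex -2.627 3.198 1.901
vertex -1.567 3.226 3.399
endloop
endfacet
facet normal -0.433 0.306 -0.848
outer loop
vertex -2.627 3.198 1.901
vertex -2.313 3.754 1.941
vertex -2.051 3.26 1.629
endloop
endfacet
facet normal 0.087 -0.995 -0.043
outer loop
vertex -2.627 3.198 1.901
vertex -2.051 3.26 1.629
vertex -1.567 3.226 3.399
endloop
endfacet
facet normal -0.433 0.306 -0.848
outer loop
vertex -2.051 3.26 1.629
vertex -2.313 3.754 1.941
vertex -1.737 3.816 1.669
endloop
endfacet
facet normal 0.852 -0.464 -0.242
outer loop
vertex -2.051 3.26 1.629
vertex -1.737 3.816 1.669
vertex -1.567 3.226 3.399
endloop
endfacet

endsolid


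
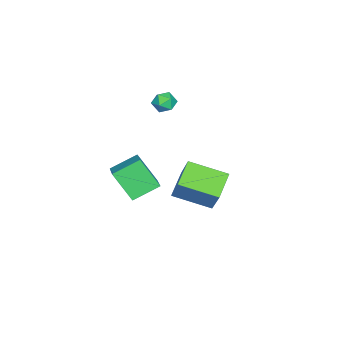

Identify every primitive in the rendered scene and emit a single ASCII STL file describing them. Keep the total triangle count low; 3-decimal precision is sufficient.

solid 
facet normal -0.049 0.167 0.985
outer loop
vertex -3.2 -1.194 0.377
vertex -3.847 -1.497 0.396
vertex -3.262 -1.897 0.493
endloop
endfacet
facet normal 0.628 0.073 0.775
outer loop
vertex -3.2 -1.194 0.377
vertex -3.262 -1.897 0.493
vertex -2.752 -1.651 0.057
endloop
endfacet
facet normal 0.776 0.564 0.281
outer loop
vertex -3.2 -1.194 0.377
vertex -2.752 -1.651 0.057
vertex -3.021 -1.099 -0.309
endloop
endfacet
facet normal 0.192 0.964 0.184
outer loop
vertex -3.2 -1.194 0.377
vertex -3.021 -1.099 -0.309
vertex -3.698 -1.004 -0.1
endloop
endfacet
facet normal -0.318 0.718 0.618
outer loop
vertex -3.2 -1.194 0.377
vertex -3.698 -1.004 -0.1
vertex -3.847 -1.497 0.396
endloop
endfacet
facet normal 0.675 -0.569 0.469
outer loop
vertex -2.752 -1.651 0.057
vertex -3.262 -1.897 0.493
vertex -3.122 -2.236 -0.12
endloop
endfacet
facet normal -0.418 -0.416 0.807
outer loop
vertex -3.262 -1.897 0.493
vertex -3.847 -1.497 0.396
vertex -3.799 -2.141 0.089
endloop
endfacet
facet normal -0.853 0.475 0.215
outer loop
vertex -3.847 -1.497 0.396
vertex -3.698 -1.004 -0.1
vertex -4.068 -1.589 -0.277
endloop
endfacet
facet normal -0.029 0.872 -0.489
outer loop
vertex -3.698 -1.004 -0.1
vertex -3.021 -1.099 -0.309
vertex -3.558 -1.343 -0.713
endloop
endfacet
facet normal 0.916 0.226 -0.332
outer loop
vertex -3.021 -1.099 -0.309
vertex -2.752 -1.651 0.057
vertex -2.973 -1.743 -0.616
endloop
endfacet
facet normal -0.192 -0.964 -0.184
outer loop
vertex -3.62 -2.046 -0.597
vertex -3.122 -2.236 -0.12
vertex -3.799 -2.141 0.089
endloop
endfacet
facet normal -0.776 -0.564 -0.281
outer loop
vertex -3.62 -2.046 -0.597
vertex -3.799 -2.141 0.089
vertex -4.068 -1.589 -0.277
endloop
endfacet
facet normal -0.628 -0.073 -0.775
outer loop
vertex -3.62 -2.046 -0.597
vertex -4.068 -1.589 -0.277
vertex -3.558 -1.343 -0.713
endloop
endfacet
facet normal 0.049 -0.167 -0.985
outer loop
vertex -3.62 -2.046 -0.597
vertex -3.558 -1.343 -0.713
vertex -2.973 -1.743 -0.616
endloop
endfacet
facet normal 0.318 -0.718 -0.618
outer loop
vertex -3.62 -2.046 -0.597
vertex -2.973 -1.743 -0.616
vertex -3.122 -2.236 -0.12
endloop
endfacet
facet normal 0.029 -0.872 0.489
outer loop
vertex -3.799 -2.141 0.089
vertex -3.122 -2.236 -0.12
vertex -3.262 -1.897 0.493
endloop
endfacet
facet normal -0.916 -0.226 0.332
outer loop
vertex -4.068 -1.589 -0.277
vertex -3.799 -2.141 0.089
vertex -3.847 -1.497 0.396
endloop
endfacet
facet normal -0.675 0.569 -0.469
outer loop
vertex -3.558 -1.343 -0.713
vertex -4.068 -1.589 -0.277
vertex -3.698 -1.004 -0.1
endloop
endfacet
facet normal 0.418 0.416 -0.807
outer loop
vertex -2.973 -1.743 -0.616
vertex -3.558 -1.343 -0.713
vertex -3.021 -1.099 -0.309
endloop
endfacet
facet normal 0.853 -0.475 -0.215
outer loop
vertex -3.122 -2.236 -0.12
vertex -2.973 -1.743 -0.616
vertex -2.752 -1.651 0.057
endloop
endfacet
facet normal -0.548 0.712 0.439
outer loop
vertex 1.722 -1.292 -0.528
vertex 3.083 -0.678 0.176
vertex 1.982 -0.191 -1.991
endloop
endfacet
facet normal -0.825 -0.372 -0.426
outer loop
vertex 2.837 -1.302 -2.676
vertex 1.722 -1.292 -0.528
vertex 1.982 -0.191 -1.991
endloop
endfacet
facet normal -0.548 0.712 0.438
outer loop
vertex 1.982 -0.191 -1.991
vertex 3.083 -0.678 0.176
vertex 3.343 0.423 -1.288
endloop
endfacet
facet normal 0.140 0.595 -0.791
outer loop
vertex 3.343 0.423 -1.288
vertex 2.837 -1.302 -2.676
vertex 1.982 -0.191 -1.991
endloop
endfacet
facet normal -0.140 -0.596 0.791
outer loop
vertex 1.722 -1.292 -0.528
vertex 3.938 -1.789 -0.509
vertex 3.083 -0.678 0.176
endloop
endfacet
facet normal -0.825 -0.372 -0.426
outer loop
vertex 2.577 -2.403 -1.212
vertex 1.722 -1.292 -0.528
vertex 2.837 -1.302 -2.676
endloop
endfacet
facet normal -0.140 -0.595 0.791
outer loop
vertex 2.577 -2.403 -1.212
vertex 3.938 -1.789 -0.509
vertex 1.722 -1.292 -0.528
endloop
endfacet
facet normal 0.825 0.372 0.426
outer loop
vertex 3.083 -0.678 0.176
vertex 3.938 -1.789 -0.509
vertex 3.343 0.423 -1.288
endloop
endfacet
facet normal 0.141 0.595 -0.791
outer loop
vertex 4.198 -0.688 -1.972
vertex 2.837 -1.302 -2.676
vertex 3.343 0.423 -1.288
endloop
endfacet
facet normal 0.824 0.372 0.426
outer loop
vertex 3.343 0.423 -1.288
vertex 3.938 -1.789 -0.509
vertex 4.198 -0.688 -1.972
endloop
endfacet
facet normal 0.548 -0.712 -0.438
outer loop
vertex 4.198 -0.688 -1.972
vertex 2.577 -2.403 -1.212
vertex 2.837 -1.302 -2.676
endloop
endfacet
facet normal 0.548 -0.712 -0.439
outer loop
vertex 3.938 -1.789 -0.509
vertex 2.577 -2.403 -1.212
vertex 4.198 -0.688 -1.972
endloop
endfacet
facet normal -0.447 -0.322 -0.834
outer loop
vertex 0.229 -0.061 -4.377
vertex -1.208 0.007 -3.633
vertex -0.015 1.991 -5.038
endloop
endfacet
facet normal 0.887 -0.042 -0.459
outer loop
vertex 0.848 2.613 -3.427
vertex 0.229 -0.061 -4.377
vertex -0.015 1.991 -5.038
endloop
endfacet
facet normal -0.447 -0.322 -0.834
outer loop
vertex -0.015 1.991 -5.038
vertex -1.208 0.007 -3.633
vertex -1.452 2.06 -4.294
endloop
endfacet
facet normal -0.112 0.946 -0.305
outer loop
vertex -1.452 2.06 -4.294
vertex 0.848 2.613 -3.427
vertex -0.015 1.991 -5.038
endloop
endfacet
facet normal 0.113 -0.946 0.305
outer loop
vertex 0.229 -0.061 -4.377
vertex -0.345 0.629 -2.022
vertex -1.208 0.007 -3.633
endloop
endfacet
facet normal 0.887 -0.042 -0.459
outer loop
vertex 1.092 0.56 -2.766
vertex 0.229 -0.061 -4.377
vertex 0.848 2.613 -3.427
endloop
endfacet
facet normal 0.112 -0.946 0.304
outer loop
vertex 1.092 0.56 -2.766
vertex -0.345 0.629 -2.022
vertex 0.229 -0.061 -4.377
endloop
endfacet
facet normal -0.887 0.042 0.459
outer loop
vertex -1.208 0.007 -3.633
vertex -0.345 0.629 -2.022
vertex -1.452 2.06 -4.294
endloop
endfacet
facet normal -0.113 0.946 -0.304
outer loop
vertex -0.589 2.681 -2.683
vertex 0.848 2.613 -3.427
vertex -1.452 2.06 -4.294
endloop
endfacet
facet normal -0.887 0.042 0.459
outer loop
vertex -1.452 2.06 -4.294
vertex -0.345 0.629 -2.022
vertex -0.589 2.681 -2.683
endloop
endfacet
facet normal 0.447 0.322 0.834
outer loop
vertex -0.589 2.681 -2.683
vertex 1.092 0.56 -2.766
vertex 0.848 2.613 -3.427
endloop
endfacet
facet normal 0.447 0.322 0.834
outer loop
vertex -0.345 0.629 -2.022
vertex 1.092 0.56 -2.766
vertex -0.589 2.681 -2.683
endloop
endfacet

endsolid
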